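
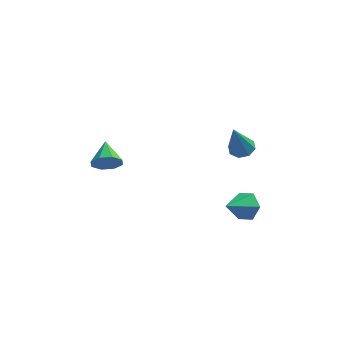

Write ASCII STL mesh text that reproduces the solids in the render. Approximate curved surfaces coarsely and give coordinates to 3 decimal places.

solid 
facet normal 0.217 0.259 -0.941
outer loop
vertex 4.624 3.61 -2.689
vertex 4.228 4.264 -2.6
vertex 4.96 4.052 -2.49
endloop
endfacet
facet normal 0.687 -0.660 0.305
outer loop
vertex 4.624 3.61 -2.689
vertex 4.96 4.052 -2.49
vertex 3.752 3.696 -0.54
endloop
endfacet
facet normal 0.217 0.260 -0.941
outer loop
vertex 4.96 4.052 -2.49
vertex 4.228 4.264 -2.6
vertex 4.866 4.618 -2.355
endloop
endfacet
facet normal 0.849 0.015 0.529
outer loop
vertex 4.96 4.052 -2.49
vertex 4.866 4.618 -2.355
vertex 3.752 3.696 -0.54
endloop
endfacet
facet normal 0.217 0.259 -0.941
outer loop
vertex 4.866 4.618 -2.355
vertex 4.228 4.264 -2.6
vertex 4.399 4.977 -2.364
endloop
endfacet
facet normal 0.474 0.632 0.612
outer loop
vertex 4.866 4.618 -2.355
vertex 4.399 4.977 -2.364
vertex 3.752 3.696 -0.54
endloop
endfacet
facet normal 0.217 0.259 -0.941
outer loop
vertex 4.399 4.977 -2.364
vertex 4.228 4.264 -2.6
vertex 3.831 4.919 -2.511
endloop
endfacet
facet normal -0.217 0.833 0.508
outer loop
vertex 4.399 4.977 -2.364
vertex 3.831 4.919 -2.511
vertex 3.752 3.696 -0.54
endloop
endfacet
facet normal 0.218 0.260 -0.941
outer loop
vertex 3.831 4.919 -2.511
vertex 4.228 4.264 -2.6
vertex 3.496 4.477 -2.711
endloop
endfacet
facet normal -0.822 0.498 0.276
outer loop
vertex 3.831 4.919 -2.511
vertex 3.496 4.477 -2.711
vertex 3.752 3.696 -0.54
endloop
endfacet
facet normal 0.218 0.259 -0.941
outer loop
vertex 3.496 4.477 -2.711
vertex 4.228 4.264 -2.6
vertex 3.589 3.911 -2.845
endloop
endfacet
facet normal -0.983 -0.174 0.053
outer loop
vertex 3.496 4.477 -2.711
vertex 3.589 3.911 -2.845
vertex 3.752 3.696 -0.54
endloop
endfacet
facet normal 0.217 0.261 -0.941
outer loop
vertex 3.589 3.911 -2.845
vertex 4.228 4.264 -2.6
vertex 4.056 3.552 -2.837
endloop
endfacet
facet normal -0.609 -0.793 -0.031
outer loop
vertex 3.589 3.911 -2.845
vertex 4.056 3.552 -2.837
vertex 3.752 3.696 -0.54
endloop
endfacet
facet normal 0.218 0.260 -0.940
outer loop
vertex 4.056 3.552 -2.837
vertex 4.228 4.264 -2.6
vertex 4.624 3.61 -2.689
endloop
endfacet
facet normal 0.082 -0.994 0.073
outer loop
vertex 4.056 3.552 -2.837
vertex 4.624 3.61 -2.689
vertex 3.752 3.696 -0.54
endloop
endfacet
facet normal 0.614 0.571 -0.544
outer loop
vertex 4.831 -0.637 -1.941
vertex 4.465 -0.971 -2.705
vertex 4.113 -0.226 -2.32
endloop
endfacet
facet normal -0.250 0.383 0.889
outer loop
vertex 4.831 -0.637 -1.941
vertex 4.113 -0.226 -2.32
vertex 3.415 -1.949 -1.775
endloop
endfacet
facet normal 0.614 0.571 -0.545
outer loop
vertex 4.113 -0.226 -2.32
vertex 4.465 -0.971 -2.705
vertex 3.747 -0.56 -3.083
endloop
endfacet
facet normal -0.874 0.427 0.232
outer loop
vertex 4.113 -0.226 -2.32
vertex 3.747 -0.56 -3.083
vertex 3.415 -1.949 -1.775
endloop
endfacet
facet normal 0.614 0.572 -0.544
outer loop
vertex 3.747 -0.56 -3.083
vertex 4.465 -0.971 -2.705
vertex 4.1 -1.305 -3.469
endloop
endfacet
facet normal -0.881 -0.195 -0.430
outer loop
vertex 3.747 -0.56 -3.083
vertex 4.1 -1.305 -3.469
vertex 3.415 -1.949 -1.775
endloop
endfacet
facet normal 0.614 0.572 -0.544
outer loop
vertex 4.1 -1.305 -3.469
vertex 4.465 -0.971 -2.705
vertex 4.818 -1.716 -3.09
endloop
endfacet
facet normal -0.264 -0.861 -0.434
outer loop
vertex 4.1 -1.305 -3.469
vertex 4.818 -1.716 -3.09
vertex 3.415 -1.949 -1.775
endloop
endfacet
facet normal 0.615 0.572 -0.543
outer loop
vertex 4.818 -1.716 -3.09
vertex 4.465 -0.971 -2.705
vertex 5.183 -1.383 -2.326
endloop
endfacet
facet normal 0.360 -0.906 0.223
outer loop
vertex 4.818 -1.716 -3.09
vertex 5.183 -1.383 -2.326
vertex 3.415 -1.949 -1.775
endloop
endfacet
facet normal 0.615 0.571 -0.544
outer loop
vertex 5.183 -1.383 -2.326
vertex 4.465 -0.971 -2.705
vertex 4.831 -0.637 -1.941
endloop
endfacet
facet normal 0.367 -0.284 0.886
outer loop
vertex 5.183 -1.383 -2.326
vertex 4.831 -0.637 -1.941
vertex 3.415 -1.949 -1.775
endloop
endfacet
facet normal 0.104 -0.927 -0.361
outer loop
vertex -2.455 1.142 -1.742
vertex -2.811 0.811 -0.996
vertex -3.133 1.081 -1.781
endloop
endfacet
facet normal -0.031 0.760 -0.649
outer loop
vertex -2.455 1.142 -1.742
vertex -3.133 1.081 -1.781
vertex -2.969 2.229 -0.444
endloop
endfacet
facet normal 0.104 -0.927 -0.361
outer loop
vertex -3.133 1.081 -1.781
vertex -2.811 0.811 -0.996
vertex -3.621 0.862 -1.36
endloop
endfacet
facet normal -0.656 0.610 -0.443
outer loop
vertex -3.133 1.081 -1.781
vertex -3.621 0.862 -1.36
vertex -2.969 2.229 -0.444
endloop
endfacet
facet normal 0.104 -0.927 -0.362
outer loop
vertex -3.621 0.862 -1.36
vertex -2.811 0.811 -0.996
vertex -3.635 0.613 -0.726
endloop
endfacet
facet normal -0.925 0.360 0.121
outer loop
vertex -3.621 0.862 -1.36
vertex -3.635 0.613 -0.726
vertex -2.969 2.229 -0.444
endloop
endfacet
facet normal 0.105 -0.927 -0.360
outer loop
vertex -3.635 0.613 -0.726
vertex -2.811 0.811 -0.996
vertex -3.166 0.481 -0.25
endloop
endfacet
facet normal -0.682 0.156 0.715
outer loop
vertex -3.635 0.613 -0.726
vertex -3.166 0.481 -0.25
vertex -2.969 2.229 -0.444
endloop
endfacet
facet normal 0.102 -0.927 -0.361
outer loop
vertex -3.166 0.481 -0.25
vertex -2.811 0.811 -0.996
vertex -2.489 0.541 -0.212
endloop
endfacet
facet normal -0.066 0.117 0.991
outer loop
vertex -3.166 0.481 -0.25
vertex -2.489 0.541 -0.212
vertex -2.969 2.229 -0.444
endloop
endfacet
facet normal 0.104 -0.927 -0.362
outer loop
vertex -2.489 0.541 -0.212
vertex -2.811 0.811 -0.996
vertex -2.0 0.76 -0.633
endloop
endfacet
facet normal 0.557 0.267 0.786
outer loop
vertex -2.489 0.541 -0.212
vertex -2.0 0.76 -0.633
vertex -2.969 2.229 -0.444
endloop
endfacet
facet normal 0.104 -0.927 -0.362
outer loop
vertex -2.0 0.76 -0.633
vertex -2.811 0.811 -0.996
vertex -1.986 1.009 -1.267
endloop
endfacet
facet normal 0.827 0.517 0.221
outer loop
vertex -2.0 0.76 -0.633
vertex -1.986 1.009 -1.267
vertex -2.969 2.229 -0.444
endloop
endfacet
facet normal 0.104 -0.927 -0.362
outer loop
vertex -1.986 1.009 -1.267
vertex -2.811 0.811 -0.996
vertex -2.455 1.142 -1.742
endloop
endfacet
facet normal 0.583 0.722 -0.373
outer loop
vertex -1.986 1.009 -1.267
vertex -2.455 1.142 -1.742
vertex -2.969 2.229 -0.444
endloop
endfacet

endsolid


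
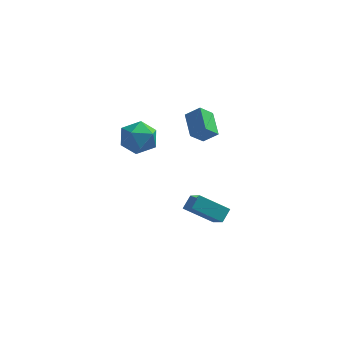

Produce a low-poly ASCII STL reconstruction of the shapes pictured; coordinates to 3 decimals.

solid 
facet normal 0.231 0.834 0.501
outer loop
vertex -4.273 2.197 1.655
vertex -3.923 1.554 2.564
vertex -3.163 1.846 1.728
endloop
endfacet
facet normal 0.307 0.930 -0.202
outer loop
vertex -4.273 2.197 1.655
vertex -3.163 1.846 1.728
vertex -3.72 1.808 0.704
endloop
endfacet
facet normal -0.320 0.797 -0.512
outer loop
vertex -4.273 2.197 1.655
vertex -3.72 1.808 0.704
vertex -4.826 1.493 0.906
endloop
endfacet
facet normal -0.786 0.618 -0.001
outer loop
vertex -4.273 2.197 1.655
vertex -4.826 1.493 0.906
vertex -4.951 1.336 2.056
endloop
endfacet
facet normal -0.445 0.641 0.625
outer loop
vertex -4.273 2.197 1.655
vertex -4.951 1.336 2.056
vertex -3.923 1.554 2.564
endloop
endfacet
facet normal 0.778 0.449 -0.440
outer loop
vertex -3.72 1.808 0.704
vertex -3.163 1.846 1.728
vertex -3.029 0.924 1.024
endloop
endfacet
facet normal 0.654 0.294 0.697
outer loop
vertex -3.163 1.846 1.728
vertex -3.923 1.554 2.564
vertex -3.154 0.767 2.174
endloop
endfacet
facet normal -0.440 -0.019 0.898
outer loop
vertex -3.923 1.554 2.564
vertex -4.951 1.336 2.056
vertex -4.26 0.452 2.376
endloop
endfacet
facet normal -0.992 -0.056 -0.115
outer loop
vertex -4.951 1.336 2.056
vertex -4.826 1.493 0.906
vertex -4.817 0.414 1.352
endloop
endfacet
facet normal -0.239 0.234 -0.943
outer loop
vertex -4.826 1.493 0.906
vertex -3.72 1.808 0.704
vertex -4.057 0.706 0.516
endloop
endfacet
facet normal 0.786 -0.618 0.001
outer loop
vertex -3.707 0.063 1.425
vertex -3.029 0.924 1.024
vertex -3.154 0.767 2.174
endloop
endfacet
facet normal 0.320 -0.797 0.512
outer loop
vertex -3.707 0.063 1.425
vertex -3.154 0.767 2.174
vertex -4.26 0.452 2.376
endloop
endfacet
facet normal -0.307 -0.930 0.202
outer loop
vertex -3.707 0.063 1.425
vertex -4.26 0.452 2.376
vertex -4.817 0.414 1.352
endloop
endfacet
facet normal -0.231 -0.834 -0.501
outer loop
vertex -3.707 0.063 1.425
vertex -4.817 0.414 1.352
vertex -4.057 0.706 0.516
endloop
endfacet
facet normal 0.445 -0.641 -0.625
outer loop
vertex -3.707 0.063 1.425
vertex -4.057 0.706 0.516
vertex -3.029 0.924 1.024
endloop
endfacet
facet normal 0.992 0.056 0.115
outer loop
vertex -3.154 0.767 2.174
vertex -3.029 0.924 1.024
vertex -3.163 1.846 1.728
endloop
endfacet
facet normal 0.239 -0.234 0.943
outer loop
vertex -4.26 0.452 2.376
vertex -3.154 0.767 2.174
vertex -3.923 1.554 2.564
endloop
endfacet
facet normal -0.778 -0.449 0.440
outer loop
vertex -4.817 0.414 1.352
vertex -4.26 0.452 2.376
vertex -4.951 1.336 2.056
endloop
endfacet
facet normal -0.654 -0.294 -0.697
outer loop
vertex -4.057 0.706 0.516
vertex -4.817 0.414 1.352
vertex -4.826 1.493 0.906
endloop
endfacet
facet normal 0.440 0.019 -0.898
outer loop
vertex -3.029 0.924 1.024
vertex -4.057 0.706 0.516
vertex -3.72 1.808 0.704
endloop
endfacet
facet normal -0.844 -0.063 0.533
outer loop
vertex -0.979 0.233 -3.195
vertex -0.668 0.922 -2.621
vertex -1.626 1.273 -4.095
endloop
endfacet
facet normal -0.327 -0.726 -0.605
outer loop
vertex 0.028 1.398 -5.139
vertex -0.979 0.233 -3.195
vertex -1.626 1.273 -4.095
endloop
endfacet
facet normal -0.844 -0.064 0.533
outer loop
vertex -1.626 1.273 -4.095
vertex -0.668 0.922 -2.621
vertex -1.315 1.963 -3.52
endloop
endfacet
facet normal -0.425 0.685 -0.592
outer loop
vertex -1.315 1.963 -3.52
vertex 0.028 1.398 -5.139
vertex -1.626 1.273 -4.095
endloop
endfacet
facet normal 0.425 -0.685 0.592
outer loop
vertex -0.979 0.233 -3.195
vertex 0.986 1.047 -3.665
vertex -0.668 0.922 -2.621
endloop
endfacet
facet normal -0.328 -0.726 -0.605
outer loop
vertex 0.675 0.357 -4.24
vertex -0.979 0.233 -3.195
vertex 0.028 1.398 -5.139
endloop
endfacet
facet normal 0.425 -0.685 0.592
outer loop
vertex 0.675 0.357 -4.24
vertex 0.986 1.047 -3.665
vertex -0.979 0.233 -3.195
endloop
endfacet
facet normal 0.327 0.726 0.605
outer loop
vertex -0.668 0.922 -2.621
vertex 0.986 1.047 -3.665
vertex -1.315 1.963 -3.52
endloop
endfacet
facet normal -0.425 0.685 -0.592
outer loop
vertex 0.339 2.087 -4.565
vertex 0.028 1.398 -5.139
vertex -1.315 1.963 -3.52
endloop
endfacet
facet normal 0.327 0.726 0.604
outer loop
vertex -1.315 1.963 -3.52
vertex 0.986 1.047 -3.665
vertex 0.339 2.087 -4.565
endloop
endfacet
facet normal 0.843 0.064 -0.533
outer loop
vertex 0.339 2.087 -4.565
vertex 0.675 0.357 -4.24
vertex 0.028 1.398 -5.139
endloop
endfacet
facet normal 0.844 0.064 -0.533
outer loop
vertex 0.986 1.047 -3.665
vertex 0.675 0.357 -4.24
vertex 0.339 2.087 -4.565
endloop
endfacet
facet normal -0.779 0.009 -0.626
outer loop
vertex -1.101 0.359 2.539
vertex -1.601 1.771 3.182
vertex -0.489 0.919 1.786
endloop
endfacet
facet normal 0.307 -0.866 -0.395
outer loop
vertex 0.321 0.909 2.438
vertex -1.101 0.359 2.539
vertex -0.489 0.919 1.786
endloop
endfacet
facet normal -0.779 0.010 -0.627
outer loop
vertex -0.489 0.919 1.786
vertex -1.601 1.771 3.182
vertex -0.989 2.331 2.43
endloop
endfacet
facet normal 0.547 0.500 -0.672
outer loop
vertex -0.989 2.331 2.43
vertex 0.321 0.909 2.438
vertex -0.489 0.919 1.786
endloop
endfacet
facet normal -0.547 -0.500 0.672
outer loop
vertex -1.101 0.359 2.539
vertex -0.791 1.761 3.834
vertex -1.601 1.771 3.182
endloop
endfacet
facet normal 0.307 -0.866 -0.395
outer loop
vertex -0.291 0.349 3.19
vertex -1.101 0.359 2.539
vertex 0.321 0.909 2.438
endloop
endfacet
facet normal -0.546 -0.500 0.672
outer loop
vertex -0.291 0.349 3.19
vertex -0.791 1.761 3.834
vertex -1.101 0.359 2.539
endloop
endfacet
facet normal -0.307 0.866 0.395
outer loop
vertex -1.601 1.771 3.182
vertex -0.791 1.761 3.834
vertex -0.989 2.331 2.43
endloop
endfacet
facet normal 0.546 0.500 -0.672
outer loop
vertex -0.179 2.321 3.081
vertex 0.321 0.909 2.438
vertex -0.989 2.331 2.43
endloop
endfacet
facet normal -0.307 0.866 0.395
outer loop
vertex -0.989 2.331 2.43
vertex -0.791 1.761 3.834
vertex -0.179 2.321 3.081
endloop
endfacet
facet normal 0.779 -0.010 0.627
outer loop
vertex -0.179 2.321 3.081
vertex -0.291 0.349 3.19
vertex 0.321 0.909 2.438
endloop
endfacet
facet normal 0.779 -0.010 0.626
outer loop
vertex -0.791 1.761 3.834
vertex -0.291 0.349 3.19
vertex -0.179 2.321 3.081
endloop
endfacet

endsolid


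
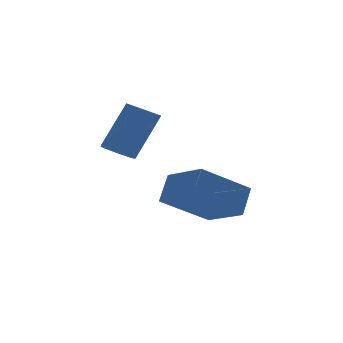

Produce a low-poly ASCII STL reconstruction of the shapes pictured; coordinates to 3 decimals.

solid 
facet normal -0.527 -0.463 -0.713
outer loop
vertex -1.994 0.969 1.518
vertex -2.317 2.494 0.766
vertex -0.344 0.778 0.422
endloop
endfacet
facet normal 0.187 -0.881 0.435
outer loop
vertex 0.257 1.306 1.234
vertex -1.994 0.969 1.518
vertex -0.344 0.778 0.422
endloop
endfacet
facet normal -0.527 -0.463 -0.712
outer loop
vertex -0.344 0.778 0.422
vertex -2.317 2.494 0.766
vertex -0.667 2.302 -0.33
endloop
endfacet
facet normal 0.829 -0.096 -0.551
outer loop
vertex -0.667 2.302 -0.33
vertex 0.257 1.306 1.234
vertex -0.344 0.778 0.422
endloop
endfacet
facet normal -0.829 0.096 0.551
outer loop
vertex -1.994 0.969 1.518
vertex -1.716 3.022 1.578
vertex -2.317 2.494 0.766
endloop
endfacet
facet normal 0.187 -0.881 0.435
outer loop
vertex -1.393 1.498 2.33
vertex -1.994 0.969 1.518
vertex 0.257 1.306 1.234
endloop
endfacet
facet normal -0.829 0.096 0.551
outer loop
vertex -1.393 1.498 2.33
vertex -1.716 3.022 1.578
vertex -1.994 0.969 1.518
endloop
endfacet
facet normal -0.186 0.881 -0.435
outer loop
vertex -2.317 2.494 0.766
vertex -1.716 3.022 1.578
vertex -0.667 2.302 -0.33
endloop
endfacet
facet normal 0.829 -0.096 -0.551
outer loop
vertex -0.066 2.831 0.482
vertex 0.257 1.306 1.234
vertex -0.667 2.302 -0.33
endloop
endfacet
facet normal -0.187 0.881 -0.435
outer loop
vertex -0.667 2.302 -0.33
vertex -1.716 3.022 1.578
vertex -0.066 2.831 0.482
endloop
endfacet
facet normal 0.527 0.463 0.713
outer loop
vertex -0.066 2.831 0.482
vertex -1.393 1.498 2.33
vertex 0.257 1.306 1.234
endloop
endfacet
facet normal 0.527 0.463 0.713
outer loop
vertex -1.716 3.022 1.578
vertex -1.393 1.498 2.33
vertex -0.066 2.831 0.482
endloop
endfacet
facet normal -0.517 -0.066 -0.853
outer loop
vertex -3.041 3.319 2.611
vertex -3.463 2.998 2.892
vertex -3.429 3.593 2.825
endloop
endfacet
facet normal 0.422 0.848 -0.321
outer loop
vertex -3.041 3.319 2.611
vertex -3.429 3.593 2.825
vertex -2.075 3.444 4.208
endloop
endfacet
facet normal 0.421 0.848 -0.321
outer loop
vertex -2.075 3.444 4.208
vertex -3.429 3.593 2.825
vertex -2.463 3.717 4.421
endloop
endfacet
facet normal 0.516 0.067 0.854
outer loop
vertex -2.075 3.444 4.208
vertex -2.463 3.717 4.421
vertex -2.497 3.122 4.488
endloop
endfacet
facet normal -0.517 -0.067 -0.853
outer loop
vertex -3.429 3.593 2.825
vertex -3.463 2.998 2.892
vertex -3.842 3.419 3.089
endloop
endfacet
facet normal -0.319 0.940 0.120
outer loop
vertex -3.429 3.593 2.825
vertex -3.842 3.419 3.089
vertex -2.463 3.717 4.421
endloop
endfacet
facet normal -0.319 0.940 0.120
outer loop
vertex -2.463 3.717 4.421
vertex -3.842 3.419 3.089
vertex -2.877 3.543 4.685
endloop
endfacet
facet normal 0.516 0.067 0.854
outer loop
vertex -2.463 3.717 4.421
vertex -2.877 3.543 4.685
vertex -2.497 3.122 4.488
endloop
endfacet
facet normal -0.516 -0.065 -0.854
outer loop
vertex -3.842 3.419 3.089
vertex -3.463 2.998 2.892
vertex -3.97 2.927 3.204
endloop
endfacet
facet normal -0.821 0.324 0.471
outer loop
vertex -3.842 3.419 3.089
vertex -3.97 2.927 3.204
vertex -2.877 3.543 4.685
endloop
endfacet
facet normal -0.820 0.325 0.470
outer loop
vertex -2.877 3.543 4.685
vertex -3.97 2.927 3.204
vertex -3.005 3.052 4.801
endloop
endfacet
facet normal 0.517 0.067 0.854
outer loop
vertex -2.877 3.543 4.685
vertex -3.005 3.052 4.801
vertex -2.497 3.122 4.488
endloop
endfacet
facet normal -0.516 -0.065 -0.854
outer loop
vertex -3.97 2.927 3.204
vertex -3.463 2.998 2.892
vertex -3.716 2.489 3.084
endloop
endfacet
facet normal -0.703 -0.536 0.467
outer loop
vertex -3.97 2.927 3.204
vertex -3.716 2.489 3.084
vertex -3.005 3.052 4.801
endloop
endfacet
facet normal -0.703 -0.536 0.467
outer loop
vertex -3.005 3.052 4.801
vertex -3.716 2.489 3.084
vertex -2.75 2.613 4.681
endloop
endfacet
facet normal 0.517 0.067 0.854
outer loop
vertex -3.005 3.052 4.801
vertex -2.75 2.613 4.681
vertex -2.497 3.122 4.488
endloop
endfacet
facet normal -0.515 -0.066 -0.855
outer loop
vertex -3.716 2.489 3.084
vertex -3.463 2.998 2.892
vertex -3.271 2.434 2.82
endloop
endfacet
facet normal -0.057 -0.992 0.111
outer loop
vertex -3.716 2.489 3.084
vertex -3.271 2.434 2.82
vertex -2.75 2.613 4.681
endloop
endfacet
facet normal -0.056 -0.992 0.111
outer loop
vertex -2.75 2.613 4.681
vertex -3.271 2.434 2.82
vertex -2.305 2.558 4.416
endloop
endfacet
facet normal 0.517 0.067 0.854
outer loop
vertex -2.75 2.613 4.681
vertex -2.305 2.558 4.416
vertex -2.497 3.122 4.488
endloop
endfacet
facet normal -0.516 -0.067 -0.854
outer loop
vertex -3.271 2.434 2.82
vertex -3.463 2.998 2.892
vertex -2.97 2.803 2.609
endloop
endfacet
facet normal 0.632 -0.703 -0.328
outer loop
vertex -3.271 2.434 2.82
vertex -2.97 2.803 2.609
vertex -2.305 2.558 4.416
endloop
endfacet
facet normal 0.634 -0.700 -0.328
outer loop
vertex -2.305 2.558 4.416
vertex -2.97 2.803 2.609
vertex -2.005 2.928 4.206
endloop
endfacet
facet normal 0.516 0.067 0.854
outer loop
vertex -2.305 2.558 4.416
vertex -2.005 2.928 4.206
vertex -2.497 3.122 4.488
endloop
endfacet
facet normal -0.517 -0.068 -0.853
outer loop
vertex -2.97 2.803 2.609
vertex -3.463 2.998 2.892
vertex -3.041 3.319 2.611
endloop
endfacet
facet normal 0.846 0.118 -0.520
outer loop
vertex -2.97 2.803 2.609
vertex -3.041 3.319 2.611
vertex -2.005 2.928 4.206
endloop
endfacet
facet normal 0.846 0.117 -0.521
outer loop
vertex -2.005 2.928 4.206
vertex -3.041 3.319 2.611
vertex -2.075 3.444 4.208
endloop
endfacet
facet normal 0.516 0.067 0.854
outer loop
vertex -2.005 2.928 4.206
vertex -2.075 3.444 4.208
vertex -2.497 3.122 4.488
endloop
endfacet

endsolid


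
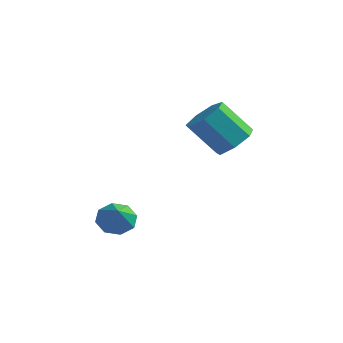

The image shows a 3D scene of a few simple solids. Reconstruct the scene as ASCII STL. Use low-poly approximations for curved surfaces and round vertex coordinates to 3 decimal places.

solid 
facet normal 0.650 0.142 -0.746
outer loop
vertex 0.639 0.079 3.287
vertex 0.114 -0.533 2.713
vertex 0.02 0.447 2.818
endloop
endfacet
facet normal 0.242 0.892 0.381
outer loop
vertex 0.639 0.079 3.287
vertex 0.02 0.447 2.818
vertex -0.608 -0.194 4.721
endloop
endfacet
facet normal 0.241 0.893 0.380
outer loop
vertex -0.608 -0.194 4.721
vertex 0.02 0.447 2.818
vertex -1.228 0.173 4.252
endloop
endfacet
facet normal -0.649 -0.142 0.747
outer loop
vertex -0.608 -0.194 4.721
vertex -1.228 0.173 4.252
vertex -1.134 -0.807 4.147
endloop
endfacet
facet normal 0.649 0.142 -0.747
outer loop
vertex 0.02 0.447 2.818
vertex 0.114 -0.533 2.713
vertex -0.529 0.076 2.27
endloop
endfacet
facet normal -0.413 0.891 -0.189
outer loop
vertex 0.02 0.447 2.818
vertex -0.529 0.076 2.27
vertex -1.228 0.173 4.252
endloop
endfacet
facet normal -0.413 0.891 -0.189
outer loop
vertex -1.228 0.173 4.252
vertex -0.529 0.076 2.27
vertex -1.776 -0.197 3.704
endloop
endfacet
facet normal -0.650 -0.142 0.746
outer loop
vertex -1.228 0.173 4.252
vertex -1.776 -0.197 3.704
vertex -1.134 -0.807 4.147
endloop
endfacet
facet normal 0.649 0.142 -0.747
outer loop
vertex -0.529 0.076 2.27
vertex 0.114 -0.533 2.713
vertex -0.594 -0.753 2.056
endloop
endfacet
facet normal -0.757 0.218 -0.616
outer loop
vertex -0.529 0.076 2.27
vertex -0.594 -0.753 2.056
vertex -1.776 -0.197 3.704
endloop
endfacet
facet normal -0.757 0.218 -0.616
outer loop
vertex -1.776 -0.197 3.704
vertex -0.594 -0.753 2.056
vertex -1.841 -1.027 3.49
endloop
endfacet
facet normal -0.650 -0.142 0.747
outer loop
vertex -1.776 -0.197 3.704
vertex -1.841 -1.027 3.49
vertex -1.134 -0.807 4.147
endloop
endfacet
facet normal 0.649 0.142 -0.747
outer loop
vertex -0.594 -0.753 2.056
vertex 0.114 -0.533 2.713
vertex -0.126 -1.417 2.336
endloop
endfacet
facet normal -0.531 -0.618 -0.580
outer loop
vertex -0.594 -0.753 2.056
vertex -0.126 -1.417 2.336
vertex -1.841 -1.027 3.49
endloop
endfacet
facet normal -0.530 -0.619 -0.579
outer loop
vertex -1.841 -1.027 3.49
vertex -0.126 -1.417 2.336
vertex -1.373 -1.69 3.77
endloop
endfacet
facet normal -0.649 -0.143 0.747
outer loop
vertex -1.841 -1.027 3.49
vertex -1.373 -1.69 3.77
vertex -1.134 -0.807 4.147
endloop
endfacet
facet normal 0.650 0.142 -0.747
outer loop
vertex -0.126 -1.417 2.336
vertex 0.114 -0.533 2.713
vertex 0.522 -1.415 2.9
endloop
endfacet
facet normal 0.095 -0.990 -0.106
outer loop
vertex -0.126 -1.417 2.336
vertex 0.522 -1.415 2.9
vertex -1.373 -1.69 3.77
endloop
endfacet
facet normal 0.095 -0.990 -0.107
outer loop
vertex -1.373 -1.69 3.77
vertex 0.522 -1.415 2.9
vertex -0.725 -1.689 4.334
endloop
endfacet
facet normal -0.650 -0.143 0.747
outer loop
vertex -1.373 -1.69 3.77
vertex -0.725 -1.689 4.334
vertex -1.134 -0.807 4.147
endloop
endfacet
facet normal 0.649 0.142 -0.747
outer loop
vertex 0.522 -1.415 2.9
vertex 0.114 -0.533 2.713
vertex 0.863 -0.749 3.323
endloop
endfacet
facet normal 0.649 -0.616 0.447
outer loop
vertex 0.522 -1.415 2.9
vertex 0.863 -0.749 3.323
vertex -0.725 -1.689 4.334
endloop
endfacet
facet normal 0.649 -0.615 0.447
outer loop
vertex -0.725 -1.689 4.334
vertex 0.863 -0.749 3.323
vertex -0.385 -1.023 4.757
endloop
endfacet
facet normal -0.649 -0.143 0.747
outer loop
vertex -0.725 -1.689 4.334
vertex -0.385 -1.023 4.757
vertex -1.134 -0.807 4.147
endloop
endfacet
facet normal 0.649 0.143 -0.747
outer loop
vertex 0.863 -0.749 3.323
vertex 0.114 -0.533 2.713
vertex 0.639 0.079 3.287
endloop
endfacet
facet normal 0.714 0.222 0.664
outer loop
vertex 0.863 -0.749 3.323
vertex 0.639 0.079 3.287
vertex -0.385 -1.023 4.757
endloop
endfacet
facet normal 0.715 0.221 0.664
outer loop
vertex -0.385 -1.023 4.757
vertex 0.639 0.079 3.287
vertex -0.608 -0.194 4.721
endloop
endfacet
facet normal -0.649 -0.142 0.747
outer loop
vertex -0.385 -1.023 4.757
vertex -0.608 -0.194 4.721
vertex -1.134 -0.807 4.147
endloop
endfacet
facet normal -0.357 0.559 -0.748
outer loop
vertex -3.295 -2.552 -1.38
vertex -3.974 -3.091 -1.458
vertex -3.81 -2.371 -0.999
endloop
endfacet
facet normal 0.633 0.358 0.686
outer loop
vertex -3.295 -2.552 -1.38
vertex -3.81 -2.371 -0.999
vertex -3.526 -3.789 -0.522
endloop
endfacet
facet normal -0.357 0.559 -0.749
outer loop
vertex -3.81 -2.371 -0.999
vertex -3.974 -3.091 -1.458
vertex -4.421 -2.611 -0.887
endloop
endfacet
facet normal 0.045 0.327 0.944
outer loop
vertex -3.81 -2.371 -0.999
vertex -4.421 -2.611 -0.887
vertex -3.526 -3.789 -0.522
endloop
endfacet
facet normal -0.358 0.557 -0.749
outer loop
vertex -4.421 -2.611 -0.887
vertex -3.974 -3.091 -1.458
vertex -4.769 -3.133 -1.109
endloop
endfacet
facet normal -0.457 -0.072 0.887
outer loop
vertex -4.421 -2.611 -0.887
vertex -4.769 -3.133 -1.109
vertex -3.526 -3.789 -0.522
endloop
endfacet
facet normal -0.358 0.558 -0.749
outer loop
vertex -4.769 -3.133 -1.109
vertex -3.974 -3.091 -1.458
vertex -4.652 -3.631 -1.536
endloop
endfacet
facet normal -0.578 -0.605 0.547
outer loop
vertex -4.769 -3.133 -1.109
vertex -4.652 -3.631 -1.536
vertex -3.526 -3.789 -0.522
endloop
endfacet
facet normal -0.358 0.558 -0.749
outer loop
vertex -4.652 -3.631 -1.536
vertex -3.974 -3.091 -1.458
vertex -4.137 -3.812 -1.917
endloop
endfacet
facet normal -0.246 -0.961 0.124
outer loop
vertex -4.652 -3.631 -1.536
vertex -4.137 -3.812 -1.917
vertex -3.526 -3.789 -0.522
endloop
endfacet
facet normal -0.357 0.558 -0.749
outer loop
vertex -4.137 -3.812 -1.917
vertex -3.974 -3.091 -1.458
vertex -3.526 -3.571 -2.029
endloop
endfacet
facet normal 0.342 -0.930 -0.135
outer loop
vertex -4.137 -3.812 -1.917
vertex -3.526 -3.571 -2.029
vertex -3.526 -3.789 -0.522
endloop
endfacet
facet normal -0.358 0.557 -0.749
outer loop
vertex -3.526 -3.571 -2.029
vertex -3.974 -3.091 -1.458
vertex -3.178 -3.049 -1.807
endloop
endfacet
facet normal 0.844 -0.530 -0.077
outer loop
vertex -3.526 -3.571 -2.029
vertex -3.178 -3.049 -1.807
vertex -3.526 -3.789 -0.522
endloop
endfacet
facet normal -0.358 0.559 -0.748
outer loop
vertex -3.178 -3.049 -1.807
vertex -3.974 -3.091 -1.458
vertex -3.295 -2.552 -1.38
endloop
endfacet
facet normal 0.965 0.002 0.262
outer loop
vertex -3.178 -3.049 -1.807
vertex -3.295 -2.552 -1.38
vertex -3.526 -3.789 -0.522
endloop
endfacet

endsolid


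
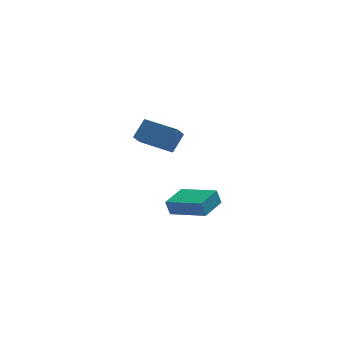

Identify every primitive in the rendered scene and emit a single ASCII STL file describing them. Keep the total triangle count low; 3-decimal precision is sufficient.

solid 
facet normal -0.754 0.608 -0.249
outer loop
vertex 0.129 -3.091 -3.324
vertex 1.032 -1.896 -3.138
vertex 0.36 -3.139 -4.14
endloop
endfacet
facet normal -0.598 -0.792 -0.123
outer loop
vertex 1.928 -4.404 -3.622
vertex 0.129 -3.091 -3.324
vertex 0.36 -3.139 -4.14
endloop
endfacet
facet normal -0.753 0.608 -0.250
outer loop
vertex 0.36 -3.139 -4.14
vertex 1.032 -1.896 -3.138
vertex 1.264 -1.944 -3.955
endloop
endfacet
facet normal 0.272 -0.057 -0.961
outer loop
vertex 1.264 -1.944 -3.955
vertex 1.928 -4.404 -3.622
vertex 0.36 -3.139 -4.14
endloop
endfacet
facet normal -0.272 0.056 0.961
outer loop
vertex 0.129 -3.091 -3.324
vertex 2.6 -3.161 -2.62
vertex 1.032 -1.896 -3.138
endloop
endfacet
facet normal -0.598 -0.792 -0.123
outer loop
vertex 1.696 -4.356 -2.805
vertex 0.129 -3.091 -3.324
vertex 1.928 -4.404 -3.622
endloop
endfacet
facet normal -0.272 0.057 0.961
outer loop
vertex 1.696 -4.356 -2.805
vertex 2.6 -3.161 -2.62
vertex 0.129 -3.091 -3.324
endloop
endfacet
facet normal 0.598 0.792 0.123
outer loop
vertex 1.032 -1.896 -3.138
vertex 2.6 -3.161 -2.62
vertex 1.264 -1.944 -3.955
endloop
endfacet
facet normal 0.273 -0.056 -0.960
outer loop
vertex 2.831 -3.209 -3.436
vertex 1.928 -4.404 -3.622
vertex 1.264 -1.944 -3.955
endloop
endfacet
facet normal 0.598 0.792 0.123
outer loop
vertex 1.264 -1.944 -3.955
vertex 2.6 -3.161 -2.62
vertex 2.831 -3.209 -3.436
endloop
endfacet
facet normal 0.753 -0.608 0.250
outer loop
vertex 2.831 -3.209 -3.436
vertex 1.696 -4.356 -2.805
vertex 1.928 -4.404 -3.622
endloop
endfacet
facet normal 0.753 -0.609 0.249
outer loop
vertex 2.6 -3.161 -2.62
vertex 1.696 -4.356 -2.805
vertex 2.831 -3.209 -3.436
endloop
endfacet
facet normal -0.374 -0.629 0.681
outer loop
vertex 1.281 2.059 -1.006
vertex -0.301 3.259 -0.767
vertex 0.647 1.412 -1.952
endloop
endfacet
facet normal 0.791 -0.600 -0.120
outer loop
vertex 1.021 2.041 -2.633
vertex 1.281 2.059 -1.006
vertex 0.647 1.412 -1.952
endloop
endfacet
facet normal -0.374 -0.629 0.681
outer loop
vertex 0.647 1.412 -1.952
vertex -0.301 3.259 -0.767
vertex -0.935 2.612 -1.713
endloop
endfacet
facet normal -0.484 -0.494 -0.722
outer loop
vertex -0.935 2.612 -1.713
vertex 1.021 2.041 -2.633
vertex 0.647 1.412 -1.952
endloop
endfacet
facet normal 0.484 0.494 0.722
outer loop
vertex 1.281 2.059 -1.006
vertex 0.073 3.888 -1.448
vertex -0.301 3.259 -0.767
endloop
endfacet
facet normal 0.791 -0.600 -0.120
outer loop
vertex 1.655 2.688 -1.687
vertex 1.281 2.059 -1.006
vertex 1.021 2.041 -2.633
endloop
endfacet
facet normal 0.484 0.494 0.722
outer loop
vertex 1.655 2.688 -1.687
vertex 0.073 3.888 -1.448
vertex 1.281 2.059 -1.006
endloop
endfacet
facet normal -0.791 0.600 0.120
outer loop
vertex -0.301 3.259 -0.767
vertex 0.073 3.888 -1.448
vertex -0.935 2.612 -1.713
endloop
endfacet
facet normal -0.484 -0.494 -0.722
outer loop
vertex -0.561 3.241 -2.394
vertex 1.021 2.041 -2.633
vertex -0.935 2.612 -1.713
endloop
endfacet
facet normal -0.791 0.600 0.120
outer loop
vertex -0.935 2.612 -1.713
vertex 0.073 3.888 -1.448
vertex -0.561 3.241 -2.394
endloop
endfacet
facet normal 0.374 0.629 -0.681
outer loop
vertex -0.561 3.241 -2.394
vertex 1.655 2.688 -1.687
vertex 1.021 2.041 -2.633
endloop
endfacet
facet normal 0.374 0.629 -0.681
outer loop
vertex 0.073 3.888 -1.448
vertex 1.655 2.688 -1.687
vertex -0.561 3.241 -2.394
endloop
endfacet

endsolid


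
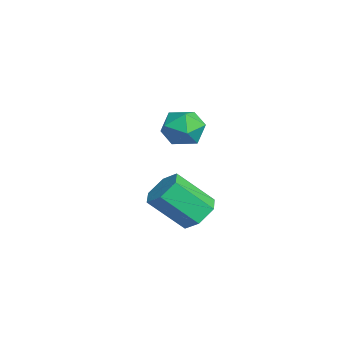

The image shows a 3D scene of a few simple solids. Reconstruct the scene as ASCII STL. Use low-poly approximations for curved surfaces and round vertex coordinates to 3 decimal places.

solid 
facet normal 0.103 0.707 -0.699
outer loop
vertex 2.781 3.859 -0.154
vertex 2.265 3.451 -0.643
vertex 1.976 4.011 -0.119
endloop
endfacet
facet normal 0.160 0.682 0.714
outer loop
vertex 2.781 3.859 -0.154
vertex 1.976 4.011 -0.119
vertex 2.591 2.558 1.132
endloop
endfacet
facet normal 0.161 0.682 0.713
outer loop
vertex 2.591 2.558 1.132
vertex 1.976 4.011 -0.119
vertex 1.786 2.71 1.168
endloop
endfacet
facet normal -0.102 -0.707 0.699
outer loop
vertex 2.591 2.558 1.132
vertex 1.786 2.71 1.168
vertex 2.075 2.149 0.643
endloop
endfacet
facet normal 0.103 0.707 -0.699
outer loop
vertex 1.976 4.011 -0.119
vertex 2.265 3.451 -0.643
vertex 1.46 3.603 -0.608
endloop
endfacet
facet normal -0.770 0.502 0.394
outer loop
vertex 1.976 4.011 -0.119
vertex 1.46 3.603 -0.608
vertex 1.786 2.71 1.168
endloop
endfacet
facet normal -0.770 0.502 0.394
outer loop
vertex 1.786 2.71 1.168
vertex 1.46 3.603 -0.608
vertex 1.27 2.302 0.679
endloop
endfacet
facet normal -0.103 -0.707 0.699
outer loop
vertex 1.786 2.71 1.168
vertex 1.27 2.302 0.679
vertex 2.075 2.149 0.643
endloop
endfacet
facet normal 0.103 0.707 -0.700
outer loop
vertex 1.46 3.603 -0.608
vertex 2.265 3.451 -0.643
vertex 1.749 3.042 -1.132
endloop
endfacet
facet normal -0.930 -0.180 -0.320
outer loop
vertex 1.46 3.603 -0.608
vertex 1.749 3.042 -1.132
vertex 1.27 2.302 0.679
endloop
endfacet
facet normal -0.930 -0.180 -0.320
outer loop
vertex 1.27 2.302 0.679
vertex 1.749 3.042 -1.132
vertex 1.559 1.741 0.154
endloop
endfacet
facet normal -0.103 -0.707 0.699
outer loop
vertex 1.27 2.302 0.679
vertex 1.559 1.741 0.154
vertex 2.075 2.149 0.643
endloop
endfacet
facet normal 0.102 0.707 -0.699
outer loop
vertex 1.749 3.042 -1.132
vertex 2.265 3.451 -0.643
vertex 2.554 2.89 -1.168
endloop
endfacet
facet normal -0.161 -0.682 -0.714
outer loop
vertex 1.749 3.042 -1.132
vertex 2.554 2.89 -1.168
vertex 1.559 1.741 0.154
endloop
endfacet
facet normal -0.160 -0.682 -0.713
outer loop
vertex 1.559 1.741 0.154
vertex 2.554 2.89 -1.168
vertex 2.364 1.589 0.119
endloop
endfacet
facet normal -0.103 -0.707 0.699
outer loop
vertex 1.559 1.741 0.154
vertex 2.364 1.589 0.119
vertex 2.075 2.149 0.643
endloop
endfacet
facet normal 0.103 0.707 -0.699
outer loop
vertex 2.554 2.89 -1.168
vertex 2.265 3.451 -0.643
vertex 3.07 3.298 -0.679
endloop
endfacet
facet normal 0.770 -0.502 -0.394
outer loop
vertex 2.554 2.89 -1.168
vertex 3.07 3.298 -0.679
vertex 2.364 1.589 0.119
endloop
endfacet
facet normal 0.770 -0.502 -0.394
outer loop
vertex 2.364 1.589 0.119
vertex 3.07 3.298 -0.679
vertex 2.88 1.997 0.608
endloop
endfacet
facet normal -0.103 -0.707 0.699
outer loop
vertex 2.364 1.589 0.119
vertex 2.88 1.997 0.608
vertex 2.075 2.149 0.643
endloop
endfacet
facet normal 0.103 0.707 -0.699
outer loop
vertex 3.07 3.298 -0.679
vertex 2.265 3.451 -0.643
vertex 2.781 3.859 -0.154
endloop
endfacet
facet normal 0.930 0.180 0.320
outer loop
vertex 3.07 3.298 -0.679
vertex 2.781 3.859 -0.154
vertex 2.88 1.997 0.608
endloop
endfacet
facet normal 0.930 0.180 0.320
outer loop
vertex 2.88 1.997 0.608
vertex 2.781 3.859 -0.154
vertex 2.591 2.558 1.132
endloop
endfacet
facet normal -0.103 -0.707 0.700
outer loop
vertex 2.88 1.997 0.608
vertex 2.591 2.558 1.132
vertex 2.075 2.149 0.643
endloop
endfacet
facet normal -0.867 0.000 0.499
outer loop
vertex -2.902 3.456 1.524
vertex -2.483 3.019 2.252
vertex -2.504 3.965 2.215
endloop
endfacet
facet normal -0.825 0.562 0.061
outer loop
vertex -2.902 3.456 1.524
vertex -2.504 3.965 2.215
vertex -2.394 4.225 1.312
endloop
endfacet
facet normal -0.732 0.318 -0.602
outer loop
vertex -2.902 3.456 1.524
vertex -2.394 4.225 1.312
vertex -2.305 3.441 0.79
endloop
endfacet
facet normal -0.717 -0.395 -0.575
outer loop
vertex -2.902 3.456 1.524
vertex -2.305 3.441 0.79
vertex -2.36 2.695 1.371
endloop
endfacet
facet normal -0.800 -0.591 0.106
outer loop
vertex -2.902 3.456 1.524
vertex -2.36 2.695 1.371
vertex -2.483 3.019 2.252
endloop
endfacet
facet normal -0.247 0.939 0.240
outer loop
vertex -2.394 4.225 1.312
vertex -2.504 3.965 2.215
vertex -1.66 4.265 1.909
endloop
endfacet
facet normal -0.314 0.030 0.949
outer loop
vertex -2.504 3.965 2.215
vertex -2.483 3.019 2.252
vertex -1.715 3.519 2.49
endloop
endfacet
facet normal -0.204 -0.928 0.313
outer loop
vertex -2.483 3.019 2.252
vertex -2.36 2.695 1.371
vertex -1.626 2.735 1.968
endloop
endfacet
facet normal -0.070 -0.610 -0.790
outer loop
vertex -2.36 2.695 1.371
vertex -2.305 3.441 0.79
vertex -1.516 2.995 1.065
endloop
endfacet
facet normal -0.096 0.544 -0.834
outer loop
vertex -2.305 3.441 0.79
vertex -2.394 4.225 1.312
vertex -1.537 3.941 1.028
endloop
endfacet
facet normal 0.717 0.395 0.575
outer loop
vertex -1.118 3.504 1.756
vertex -1.66 4.265 1.909
vertex -1.715 3.519 2.49
endloop
endfacet
facet normal 0.732 -0.318 0.602
outer loop
vertex -1.118 3.504 1.756
vertex -1.715 3.519 2.49
vertex -1.626 2.735 1.968
endloop
endfacet
facet normal 0.825 -0.562 -0.061
outer loop
vertex -1.118 3.504 1.756
vertex -1.626 2.735 1.968
vertex -1.516 2.995 1.065
endloop
endfacet
facet normal 0.867 -0.000 -0.499
outer loop
vertex -1.118 3.504 1.756
vertex -1.516 2.995 1.065
vertex -1.537 3.941 1.028
endloop
endfacet
facet normal 0.800 0.591 -0.106
outer loop
vertex -1.118 3.504 1.756
vertex -1.537 3.941 1.028
vertex -1.66 4.265 1.909
endloop
endfacet
facet normal 0.070 0.610 0.790
outer loop
vertex -1.715 3.519 2.49
vertex -1.66 4.265 1.909
vertex -2.504 3.965 2.215
endloop
endfacet
facet normal 0.096 -0.544 0.834
outer loop
vertex -1.626 2.735 1.968
vertex -1.715 3.519 2.49
vertex -2.483 3.019 2.252
endloop
endfacet
facet normal 0.247 -0.939 -0.240
outer loop
vertex -1.516 2.995 1.065
vertex -1.626 2.735 1.968
vertex -2.36 2.695 1.371
endloop
endfacet
facet normal 0.314 -0.030 -0.949
outer loop
vertex -1.537 3.941 1.028
vertex -1.516 2.995 1.065
vertex -2.305 3.441 0.79
endloop
endfacet
facet normal 0.204 0.928 -0.313
outer loop
vertex -1.66 4.265 1.909
vertex -1.537 3.941 1.028
vertex -2.394 4.225 1.312
endloop
endfacet

endsolid


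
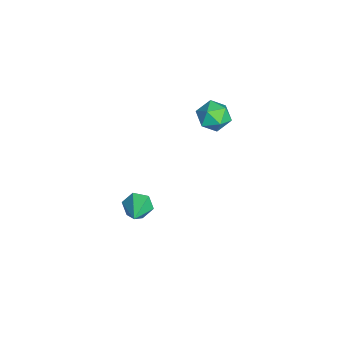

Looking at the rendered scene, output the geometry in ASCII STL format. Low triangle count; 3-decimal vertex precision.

solid 
facet normal -0.949 0.078 0.304
outer loop
vertex -0.653 3.865 3.419
vertex -0.825 2.988 3.107
vertex -0.529 3.125 3.996
endloop
endfacet
facet normal -0.518 0.470 0.715
outer loop
vertex -0.653 3.865 3.419
vertex -0.529 3.125 3.996
vertex 0.102 3.83 3.989
endloop
endfacet
facet normal -0.179 0.938 0.295
outer loop
vertex -0.653 3.865 3.419
vertex 0.102 3.83 3.989
vertex 0.197 4.129 3.096
endloop
endfacet
facet normal -0.402 0.836 -0.375
outer loop
vertex -0.653 3.865 3.419
vertex 0.197 4.129 3.096
vertex -0.376 3.609 2.551
endloop
endfacet
facet normal -0.878 0.304 -0.370
outer loop
vertex -0.653 3.865 3.419
vertex -0.376 3.609 2.551
vertex -0.825 2.988 3.107
endloop
endfacet
facet normal -0.028 0.035 0.999
outer loop
vertex 0.102 3.83 3.989
vertex -0.529 3.125 3.996
vertex 0.396 2.931 4.029
endloop
endfacet
facet normal -0.728 -0.599 0.335
outer loop
vertex -0.529 3.125 3.996
vertex -0.825 2.988 3.107
vertex -0.177 2.411 3.484
endloop
endfacet
facet normal -0.612 -0.234 -0.755
outer loop
vertex -0.825 2.988 3.107
vertex -0.376 3.609 2.551
vertex -0.082 2.71 2.591
endloop
endfacet
facet normal 0.158 0.626 -0.764
outer loop
vertex -0.376 3.609 2.551
vertex 0.197 4.129 3.096
vertex 0.549 3.415 2.584
endloop
endfacet
facet normal 0.519 0.792 0.321
outer loop
vertex 0.197 4.129 3.096
vertex 0.102 3.83 3.989
vertex 0.845 3.552 3.473
endloop
endfacet
facet normal 0.402 -0.836 0.375
outer loop
vertex 0.673 2.675 3.161
vertex 0.396 2.931 4.029
vertex -0.177 2.411 3.484
endloop
endfacet
facet normal 0.179 -0.938 -0.295
outer loop
vertex 0.673 2.675 3.161
vertex -0.177 2.411 3.484
vertex -0.082 2.71 2.591
endloop
endfacet
facet normal 0.518 -0.470 -0.715
outer loop
vertex 0.673 2.675 3.161
vertex -0.082 2.71 2.591
vertex 0.549 3.415 2.584
endloop
endfacet
facet normal 0.949 -0.078 -0.304
outer loop
vertex 0.673 2.675 3.161
vertex 0.549 3.415 2.584
vertex 0.845 3.552 3.473
endloop
endfacet
facet normal 0.878 -0.304 0.370
outer loop
vertex 0.673 2.675 3.161
vertex 0.845 3.552 3.473
vertex 0.396 2.931 4.029
endloop
endfacet
facet normal -0.158 -0.626 0.764
outer loop
vertex -0.177 2.411 3.484
vertex 0.396 2.931 4.029
vertex -0.529 3.125 3.996
endloop
endfacet
facet normal -0.519 -0.792 -0.321
outer loop
vertex -0.082 2.71 2.591
vertex -0.177 2.411 3.484
vertex -0.825 2.988 3.107
endloop
endfacet
facet normal 0.028 -0.035 -0.999
outer loop
vertex 0.549 3.415 2.584
vertex -0.082 2.71 2.591
vertex -0.376 3.609 2.551
endloop
endfacet
facet normal 0.728 0.599 -0.335
outer loop
vertex 0.845 3.552 3.473
vertex 0.549 3.415 2.584
vertex 0.197 4.129 3.096
endloop
endfacet
facet normal 0.612 0.234 0.755
outer loop
vertex 0.396 2.931 4.029
vertex 0.845 3.552 3.473
vertex 0.102 3.83 3.989
endloop
endfacet
facet normal -0.892 0.084 -0.444
outer loop
vertex 1.087 -0.202 -4.095
vertex 0.724 -0.438 -3.41
vertex 0.865 0.348 -3.544
endloop
endfacet
facet normal 0.641 0.657 -0.398
outer loop
vertex 1.087 -0.202 -4.095
vertex 0.865 0.348 -3.544
vertex 2.456 -0.602 -2.55
endloop
endfacet
facet normal -0.893 0.085 -0.443
outer loop
vertex 0.865 0.348 -3.544
vertex 0.724 -0.438 -3.41
vertex 0.503 0.113 -2.859
endloop
endfacet
facet normal 0.250 0.868 0.430
outer loop
vertex 0.865 0.348 -3.544
vertex 0.503 0.113 -2.859
vertex 2.456 -0.602 -2.55
endloop
endfacet
facet normal -0.893 0.085 -0.443
outer loop
vertex 0.503 0.113 -2.859
vertex 0.724 -0.438 -3.41
vertex 0.362 -0.673 -2.725
endloop
endfacet
facet normal -0.088 0.183 0.979
outer loop
vertex 0.503 0.113 -2.859
vertex 0.362 -0.673 -2.725
vertex 2.456 -0.602 -2.55
endloop
endfacet
facet normal -0.893 0.085 -0.443
outer loop
vertex 0.362 -0.673 -2.725
vertex 0.724 -0.438 -3.41
vertex 0.583 -1.224 -3.276
endloop
endfacet
facet normal -0.034 -0.714 0.700
outer loop
vertex 0.362 -0.673 -2.725
vertex 0.583 -1.224 -3.276
vertex 2.456 -0.602 -2.55
endloop
endfacet
facet normal -0.892 0.084 -0.444
outer loop
vertex 0.583 -1.224 -3.276
vertex 0.724 -0.438 -3.41
vertex 0.946 -0.989 -3.961
endloop
endfacet
facet normal 0.357 -0.925 -0.128
outer loop
vertex 0.583 -1.224 -3.276
vertex 0.946 -0.989 -3.961
vertex 2.456 -0.602 -2.55
endloop
endfacet
facet normal -0.892 0.084 -0.444
outer loop
vertex 0.946 -0.989 -3.961
vertex 0.724 -0.438 -3.41
vertex 1.087 -0.202 -4.095
endloop
endfacet
facet normal 0.695 -0.240 -0.678
outer loop
vertex 0.946 -0.989 -3.961
vertex 1.087 -0.202 -4.095
vertex 2.456 -0.602 -2.55
endloop
endfacet

endsolid


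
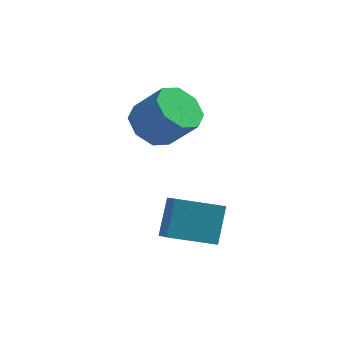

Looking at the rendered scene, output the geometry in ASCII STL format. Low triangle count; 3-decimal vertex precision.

solid 
facet normal -0.655 0.163 -0.738
outer loop
vertex 2.167 1.048 0.044
vertex 1.455 0.618 0.581
vertex 1.796 1.542 0.482
endloop
endfacet
facet normal 0.575 0.740 -0.348
outer loop
vertex 2.167 1.048 0.044
vertex 1.796 1.542 0.482
vertex 3.196 0.793 1.201
endloop
endfacet
facet normal 0.575 0.741 -0.348
outer loop
vertex 3.196 0.793 1.201
vertex 1.796 1.542 0.482
vertex 2.825 1.287 1.64
endloop
endfacet
facet normal 0.656 -0.162 0.737
outer loop
vertex 3.196 0.793 1.201
vertex 2.825 1.287 1.64
vertex 2.485 0.362 1.739
endloop
endfacet
facet normal -0.656 0.163 -0.737
outer loop
vertex 1.796 1.542 0.482
vertex 1.455 0.618 0.581
vertex 1.226 1.495 0.979
endloop
endfacet
facet normal 0.061 0.985 0.163
outer loop
vertex 1.796 1.542 0.482
vertex 1.226 1.495 0.979
vertex 2.825 1.287 1.64
endloop
endfacet
facet normal 0.060 0.985 0.164
outer loop
vertex 2.825 1.287 1.64
vertex 1.226 1.495 0.979
vertex 2.255 1.239 2.137
endloop
endfacet
facet normal 0.656 -0.162 0.737
outer loop
vertex 2.825 1.287 1.64
vertex 2.255 1.239 2.137
vertex 2.485 0.362 1.739
endloop
endfacet
facet normal -0.656 0.163 -0.737
outer loop
vertex 1.226 1.495 0.979
vertex 1.455 0.618 0.581
vertex 0.79 0.934 1.243
endloop
endfacet
facet normal -0.489 0.652 0.579
outer loop
vertex 1.226 1.495 0.979
vertex 0.79 0.934 1.243
vertex 2.255 1.239 2.137
endloop
endfacet
facet normal -0.489 0.652 0.579
outer loop
vertex 2.255 1.239 2.137
vertex 0.79 0.934 1.243
vertex 1.819 0.678 2.4
endloop
endfacet
facet normal 0.655 -0.163 0.738
outer loop
vertex 2.255 1.239 2.137
vertex 1.819 0.678 2.4
vertex 2.485 0.362 1.739
endloop
endfacet
facet normal -0.656 0.163 -0.737
outer loop
vertex 0.79 0.934 1.243
vertex 1.455 0.618 0.581
vertex 0.744 0.187 1.119
endloop
endfacet
facet normal -0.753 -0.062 0.656
outer loop
vertex 0.79 0.934 1.243
vertex 0.744 0.187 1.119
vertex 1.819 0.678 2.4
endloop
endfacet
facet normal -0.753 -0.063 0.656
outer loop
vertex 1.819 0.678 2.4
vertex 0.744 0.187 1.119
vertex 1.773 -0.068 2.276
endloop
endfacet
facet normal 0.655 -0.163 0.738
outer loop
vertex 1.819 0.678 2.4
vertex 1.773 -0.068 2.276
vertex 2.485 0.362 1.739
endloop
endfacet
facet normal -0.656 0.162 -0.737
outer loop
vertex 0.744 0.187 1.119
vertex 1.455 0.618 0.581
vertex 1.115 -0.307 0.68
endloop
endfacet
facet normal -0.575 -0.741 0.348
outer loop
vertex 0.744 0.187 1.119
vertex 1.115 -0.307 0.68
vertex 1.773 -0.068 2.276
endloop
endfacet
facet normal -0.575 -0.740 0.348
outer loop
vertex 1.773 -0.068 2.276
vertex 1.115 -0.307 0.68
vertex 2.144 -0.562 1.838
endloop
endfacet
facet normal 0.655 -0.163 0.738
outer loop
vertex 1.773 -0.068 2.276
vertex 2.144 -0.562 1.838
vertex 2.485 0.362 1.739
endloop
endfacet
facet normal -0.656 0.162 -0.737
outer loop
vertex 1.115 -0.307 0.68
vertex 1.455 0.618 0.581
vertex 1.685 -0.259 0.183
endloop
endfacet
facet normal -0.060 -0.985 -0.164
outer loop
vertex 1.115 -0.307 0.68
vertex 1.685 -0.259 0.183
vertex 2.144 -0.562 1.838
endloop
endfacet
facet normal -0.061 -0.985 -0.163
outer loop
vertex 2.144 -0.562 1.838
vertex 1.685 -0.259 0.183
vertex 2.714 -0.515 1.341
endloop
endfacet
facet normal 0.656 -0.163 0.737
outer loop
vertex 2.144 -0.562 1.838
vertex 2.714 -0.515 1.341
vertex 2.485 0.362 1.739
endloop
endfacet
facet normal -0.655 0.163 -0.738
outer loop
vertex 1.685 -0.259 0.183
vertex 1.455 0.618 0.581
vertex 2.121 0.302 -0.08
endloop
endfacet
facet normal 0.490 -0.652 -0.579
outer loop
vertex 1.685 -0.259 0.183
vertex 2.121 0.302 -0.08
vertex 2.714 -0.515 1.341
endloop
endfacet
facet normal 0.489 -0.652 -0.579
outer loop
vertex 2.714 -0.515 1.341
vertex 2.121 0.302 -0.08
vertex 3.15 0.046 1.077
endloop
endfacet
facet normal 0.656 -0.163 0.737
outer loop
vertex 2.714 -0.515 1.341
vertex 3.15 0.046 1.077
vertex 2.485 0.362 1.739
endloop
endfacet
facet normal -0.655 0.163 -0.738
outer loop
vertex 2.121 0.302 -0.08
vertex 1.455 0.618 0.581
vertex 2.167 1.048 0.044
endloop
endfacet
facet normal 0.753 0.063 -0.655
outer loop
vertex 2.121 0.302 -0.08
vertex 2.167 1.048 0.044
vertex 3.15 0.046 1.077
endloop
endfacet
facet normal 0.753 0.062 -0.656
outer loop
vertex 3.15 0.046 1.077
vertex 2.167 1.048 0.044
vertex 3.196 0.793 1.201
endloop
endfacet
facet normal 0.656 -0.163 0.737
outer loop
vertex 3.15 0.046 1.077
vertex 3.196 0.793 1.201
vertex 2.485 0.362 1.739
endloop
endfacet
facet normal -0.913 -0.287 0.291
outer loop
vertex 2.855 -2.419 -0.816
vertex 2.436 -1.64 -1.363
vertex 2.753 -3.333 -2.039
endloop
endfacet
facet normal 0.402 -0.749 0.526
outer loop
vertex 4.324 -2.84 -2.537
vertex 2.855 -2.419 -0.816
vertex 2.753 -3.333 -2.039
endloop
endfacet
facet normal -0.913 -0.287 0.289
outer loop
vertex 2.753 -3.333 -2.039
vertex 2.436 -1.64 -1.363
vertex 2.335 -2.553 -2.586
endloop
endfacet
facet normal -0.066 -0.596 -0.800
outer loop
vertex 2.335 -2.553 -2.586
vertex 4.324 -2.84 -2.537
vertex 2.753 -3.333 -2.039
endloop
endfacet
facet normal 0.066 0.597 0.800
outer loop
vertex 2.855 -2.419 -0.816
vertex 4.007 -1.147 -1.861
vertex 2.436 -1.64 -1.363
endloop
endfacet
facet normal 0.402 -0.749 0.526
outer loop
vertex 4.425 -1.927 -1.314
vertex 2.855 -2.419 -0.816
vertex 4.324 -2.84 -2.537
endloop
endfacet
facet normal 0.067 0.597 0.800
outer loop
vertex 4.425 -1.927 -1.314
vertex 4.007 -1.147 -1.861
vertex 2.855 -2.419 -0.816
endloop
endfacet
facet normal -0.402 0.749 -0.526
outer loop
vertex 2.436 -1.64 -1.363
vertex 4.007 -1.147 -1.861
vertex 2.335 -2.553 -2.586
endloop
endfacet
facet normal -0.066 -0.597 -0.799
outer loop
vertex 3.905 -2.061 -3.084
vertex 4.324 -2.84 -2.537
vertex 2.335 -2.553 -2.586
endloop
endfacet
facet normal -0.402 0.749 -0.526
outer loop
vertex 2.335 -2.553 -2.586
vertex 4.007 -1.147 -1.861
vertex 3.905 -2.061 -3.084
endloop
endfacet
facet normal 0.913 0.287 -0.290
outer loop
vertex 3.905 -2.061 -3.084
vertex 4.425 -1.927 -1.314
vertex 4.324 -2.84 -2.537
endloop
endfacet
facet normal 0.913 0.286 -0.290
outer loop
vertex 4.007 -1.147 -1.861
vertex 4.425 -1.927 -1.314
vertex 3.905 -2.061 -3.084
endloop
endfacet

endsolid


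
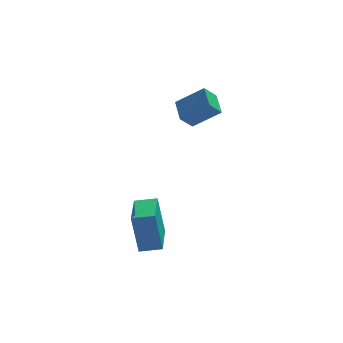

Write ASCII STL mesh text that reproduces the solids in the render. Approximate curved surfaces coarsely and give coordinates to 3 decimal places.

solid 
facet normal -0.621 -0.362 0.696
outer loop
vertex 4.354 0.729 3.419
vertex 4.244 1.889 3.924
vertex 3.092 1.031 2.45
endloop
endfacet
facet normal 0.087 -0.913 -0.398
outer loop
vertex 3.676 1.371 1.796
vertex 4.354 0.729 3.419
vertex 3.092 1.031 2.45
endloop
endfacet
facet normal -0.621 -0.361 0.696
outer loop
vertex 3.092 1.031 2.45
vertex 4.244 1.889 3.924
vertex 2.982 2.191 2.954
endloop
endfacet
facet normal -0.779 0.186 -0.599
outer loop
vertex 2.982 2.191 2.954
vertex 3.676 1.371 1.796
vertex 3.092 1.031 2.45
endloop
endfacet
facet normal 0.779 -0.187 0.599
outer loop
vertex 4.354 0.729 3.419
vertex 4.828 2.229 3.27
vertex 4.244 1.889 3.924
endloop
endfacet
facet normal 0.087 -0.913 -0.398
outer loop
vertex 4.938 1.069 2.766
vertex 4.354 0.729 3.419
vertex 3.676 1.371 1.796
endloop
endfacet
facet normal 0.779 -0.187 0.599
outer loop
vertex 4.938 1.069 2.766
vertex 4.828 2.229 3.27
vertex 4.354 0.729 3.419
endloop
endfacet
facet normal -0.087 0.914 0.397
outer loop
vertex 4.244 1.889 3.924
vertex 4.828 2.229 3.27
vertex 2.982 2.191 2.954
endloop
endfacet
facet normal -0.779 0.187 -0.599
outer loop
vertex 3.566 2.531 2.301
vertex 3.676 1.371 1.796
vertex 2.982 2.191 2.954
endloop
endfacet
facet normal -0.087 0.913 0.398
outer loop
vertex 2.982 2.191 2.954
vertex 4.828 2.229 3.27
vertex 3.566 2.531 2.301
endloop
endfacet
facet normal 0.621 0.362 -0.695
outer loop
vertex 3.566 2.531 2.301
vertex 4.938 1.069 2.766
vertex 3.676 1.371 1.796
endloop
endfacet
facet normal 0.621 0.361 -0.696
outer loop
vertex 4.828 2.229 3.27
vertex 4.938 1.069 2.766
vertex 3.566 2.531 2.301
endloop
endfacet
facet normal -0.980 0.112 -0.164
outer loop
vertex 0.626 -3.282 -1.28
vertex 0.896 -1.145 -1.431
vertex 0.934 -3.46 -3.238
endloop
endfacet
facet normal -0.124 -0.990 0.070
outer loop
vertex 1.944 -3.575 -3.069
vertex 0.626 -3.282 -1.28
vertex 0.934 -3.46 -3.238
endloop
endfacet
facet normal -0.980 0.112 -0.164
outer loop
vertex 0.934 -3.46 -3.238
vertex 0.896 -1.145 -1.431
vertex 1.204 -1.322 -3.389
endloop
endfacet
facet normal 0.155 -0.089 -0.984
outer loop
vertex 1.204 -1.322 -3.389
vertex 1.944 -3.575 -3.069
vertex 0.934 -3.46 -3.238
endloop
endfacet
facet normal -0.155 0.089 0.984
outer loop
vertex 0.626 -3.282 -1.28
vertex 1.906 -1.26 -1.262
vertex 0.896 -1.145 -1.431
endloop
endfacet
facet normal -0.125 -0.990 0.070
outer loop
vertex 1.636 -3.398 -1.111
vertex 0.626 -3.282 -1.28
vertex 1.944 -3.575 -3.069
endloop
endfacet
facet normal -0.154 0.089 0.984
outer loop
vertex 1.636 -3.398 -1.111
vertex 1.906 -1.26 -1.262
vertex 0.626 -3.282 -1.28
endloop
endfacet
facet normal 0.124 0.990 -0.070
outer loop
vertex 0.896 -1.145 -1.431
vertex 1.906 -1.26 -1.262
vertex 1.204 -1.322 -3.389
endloop
endfacet
facet normal 0.154 -0.089 -0.984
outer loop
vertex 2.214 -1.438 -3.22
vertex 1.944 -3.575 -3.069
vertex 1.204 -1.322 -3.389
endloop
endfacet
facet normal 0.125 0.990 -0.070
outer loop
vertex 1.204 -1.322 -3.389
vertex 1.906 -1.26 -1.262
vertex 2.214 -1.438 -3.22
endloop
endfacet
facet normal 0.980 -0.112 0.164
outer loop
vertex 2.214 -1.438 -3.22
vertex 1.636 -3.398 -1.111
vertex 1.944 -3.575 -3.069
endloop
endfacet
facet normal 0.980 -0.112 0.164
outer loop
vertex 1.906 -1.26 -1.262
vertex 1.636 -3.398 -1.111
vertex 2.214 -1.438 -3.22
endloop
endfacet

endsolid


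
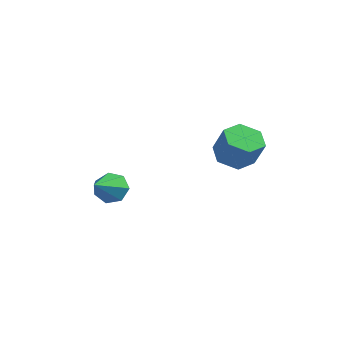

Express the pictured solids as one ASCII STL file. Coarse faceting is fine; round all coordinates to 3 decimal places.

solid 
facet normal -0.139 0.838 -0.527
outer loop
vertex -1.943 -1.455 -2.651
vertex -2.536 -1.612 -2.744
vertex -2.291 -1.28 -2.281
endloop
endfacet
facet normal 0.746 0.091 0.659
outer loop
vertex -1.943 -1.455 -2.651
vertex -2.291 -1.28 -2.281
vertex -2.344 -2.768 -2.016
endloop
endfacet
facet normal -0.138 0.838 -0.528
outer loop
vertex -2.291 -1.28 -2.281
vertex -2.536 -1.612 -2.744
vertex -2.824 -1.354 -2.259
endloop
endfacet
facet normal 0.016 0.175 0.984
outer loop
vertex -2.291 -1.28 -2.281
vertex -2.824 -1.354 -2.259
vertex -2.344 -2.768 -2.016
endloop
endfacet
facet normal -0.139 0.838 -0.528
outer loop
vertex -2.824 -1.354 -2.259
vertex -2.536 -1.612 -2.744
vertex -3.139 -1.623 -2.603
endloop
endfacet
facet normal -0.688 -0.111 0.717
outer loop
vertex -2.824 -1.354 -2.259
vertex -3.139 -1.623 -2.603
vertex -2.344 -2.768 -2.016
endloop
endfacet
facet normal -0.139 0.838 -0.528
outer loop
vertex -3.139 -1.623 -2.603
vertex -2.536 -1.612 -2.744
vertex -3.0 -1.883 -3.052
endloop
endfacet
facet normal -0.834 -0.549 0.059
outer loop
vertex -3.139 -1.623 -2.603
vertex -3.0 -1.883 -3.052
vertex -2.344 -2.768 -2.016
endloop
endfacet
facet normal -0.139 0.838 -0.528
outer loop
vertex -3.0 -1.883 -3.052
vertex -2.536 -1.612 -2.744
vertex -2.511 -1.939 -3.27
endloop
endfacet
facet normal -0.313 -0.811 -0.494
outer loop
vertex -3.0 -1.883 -3.052
vertex -2.511 -1.939 -3.27
vertex -2.344 -2.768 -2.016
endloop
endfacet
facet normal -0.139 0.838 -0.528
outer loop
vertex -2.511 -1.939 -3.27
vertex -2.536 -1.612 -2.744
vertex -2.041 -1.749 -3.092
endloop
endfacet
facet normal 0.482 -0.700 -0.527
outer loop
vertex -2.511 -1.939 -3.27
vertex -2.041 -1.749 -3.092
vertex -2.344 -2.768 -2.016
endloop
endfacet
facet normal -0.139 0.838 -0.528
outer loop
vertex -2.041 -1.749 -3.092
vertex -2.536 -1.612 -2.744
vertex -1.943 -1.455 -2.651
endloop
endfacet
facet normal 0.954 -0.298 -0.013
outer loop
vertex -2.041 -1.749 -3.092
vertex -1.943 -1.455 -2.651
vertex -2.344 -2.768 -2.016
endloop
endfacet
facet normal -0.440 0.119 -0.890
outer loop
vertex 0.327 1.322 -2.356
vertex -0.155 1.796 -2.054
vertex 0.482 2.045 -2.336
endloop
endfacet
facet normal 0.873 -0.174 -0.456
outer loop
vertex 0.327 1.322 -2.356
vertex 0.482 2.045 -2.336
vertex 0.817 1.191 -1.368
endloop
endfacet
facet normal 0.872 -0.175 -0.456
outer loop
vertex 0.817 1.191 -1.368
vertex 0.482 2.045 -2.336
vertex 0.972 1.914 -1.349
endloop
endfacet
facet normal 0.441 -0.118 0.889
outer loop
vertex 0.817 1.191 -1.368
vertex 0.972 1.914 -1.349
vertex 0.335 1.664 -1.066
endloop
endfacet
facet normal -0.440 0.118 -0.890
outer loop
vertex 0.482 2.045 -2.336
vertex -0.155 1.796 -2.054
vertex 0.0 2.519 -2.035
endloop
endfacet
facet normal 0.618 0.759 -0.206
outer loop
vertex 0.482 2.045 -2.336
vertex 0.0 2.519 -2.035
vertex 0.972 1.914 -1.349
endloop
endfacet
facet normal 0.618 0.759 -0.206
outer loop
vertex 0.972 1.914 -1.349
vertex 0.0 2.519 -2.035
vertex 0.49 2.388 -1.047
endloop
endfacet
facet normal 0.441 -0.118 0.890
outer loop
vertex 0.972 1.914 -1.349
vertex 0.49 2.388 -1.047
vertex 0.335 1.664 -1.066
endloop
endfacet
facet normal -0.441 0.118 -0.889
outer loop
vertex 0.0 2.519 -2.035
vertex -0.155 1.796 -2.054
vertex -0.637 2.269 -1.752
endloop
endfacet
facet normal -0.255 0.934 0.250
outer loop
vertex 0.0 2.519 -2.035
vertex -0.637 2.269 -1.752
vertex 0.49 2.388 -1.047
endloop
endfacet
facet normal -0.255 0.934 0.250
outer loop
vertex 0.49 2.388 -1.047
vertex -0.637 2.269 -1.752
vertex -0.147 2.138 -0.764
endloop
endfacet
facet normal 0.441 -0.118 0.890
outer loop
vertex 0.49 2.388 -1.047
vertex -0.147 2.138 -0.764
vertex 0.335 1.664 -1.066
endloop
endfacet
facet normal -0.441 0.118 -0.889
outer loop
vertex -0.637 2.269 -1.752
vertex -0.155 1.796 -2.054
vertex -0.792 1.546 -1.771
endloop
endfacet
facet normal -0.873 0.175 0.456
outer loop
vertex -0.637 2.269 -1.752
vertex -0.792 1.546 -1.771
vertex -0.147 2.138 -0.764
endloop
endfacet
facet normal -0.873 0.174 0.456
outer loop
vertex -0.147 2.138 -0.764
vertex -0.792 1.546 -1.771
vertex -0.302 1.415 -0.784
endloop
endfacet
facet normal 0.440 -0.119 0.890
outer loop
vertex -0.147 2.138 -0.764
vertex -0.302 1.415 -0.784
vertex 0.335 1.664 -1.066
endloop
endfacet
facet normal -0.441 0.118 -0.890
outer loop
vertex -0.792 1.546 -1.771
vertex -0.155 1.796 -2.054
vertex -0.31 1.072 -2.073
endloop
endfacet
facet normal -0.618 -0.759 0.206
outer loop
vertex -0.792 1.546 -1.771
vertex -0.31 1.072 -2.073
vertex -0.302 1.415 -0.784
endloop
endfacet
facet normal -0.618 -0.759 0.206
outer loop
vertex -0.302 1.415 -0.784
vertex -0.31 1.072 -2.073
vertex 0.18 0.941 -1.085
endloop
endfacet
facet normal 0.440 -0.118 0.890
outer loop
vertex -0.302 1.415 -0.784
vertex 0.18 0.941 -1.085
vertex 0.335 1.664 -1.066
endloop
endfacet
facet normal -0.441 0.118 -0.890
outer loop
vertex -0.31 1.072 -2.073
vertex -0.155 1.796 -2.054
vertex 0.327 1.322 -2.356
endloop
endfacet
facet normal 0.255 -0.934 -0.250
outer loop
vertex -0.31 1.072 -2.073
vertex 0.327 1.322 -2.356
vertex 0.18 0.941 -1.085
endloop
endfacet
facet normal 0.255 -0.934 -0.250
outer loop
vertex 0.18 0.941 -1.085
vertex 0.327 1.322 -2.356
vertex 0.817 1.191 -1.368
endloop
endfacet
facet normal 0.441 -0.118 0.889
outer loop
vertex 0.18 0.941 -1.085
vertex 0.817 1.191 -1.368
vertex 0.335 1.664 -1.066
endloop
endfacet

endsolid


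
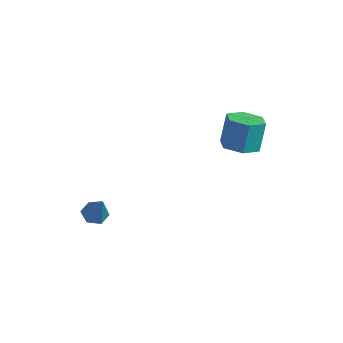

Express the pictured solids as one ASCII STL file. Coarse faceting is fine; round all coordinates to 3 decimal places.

solid 
facet normal -0.458 0.172 -0.872
outer loop
vertex -2.544 -0.869 -0.496
vertex -2.973 -1.277 -0.351
vertex -3.046 -0.691 -0.197
endloop
endfacet
facet normal 0.469 0.834 0.291
outer loop
vertex -2.544 -0.869 -0.496
vertex -3.046 -0.691 -0.197
vertex -2.267 -1.543 0.991
endloop
endfacet
facet normal -0.459 0.172 -0.872
outer loop
vertex -3.046 -0.691 -0.197
vertex -2.973 -1.277 -0.351
vertex -3.475 -1.1 -0.052
endloop
endfacet
facet normal -0.365 0.627 0.689
outer loop
vertex -3.046 -0.691 -0.197
vertex -3.475 -1.1 -0.052
vertex -2.267 -1.543 0.991
endloop
endfacet
facet normal -0.459 0.172 -0.872
outer loop
vertex -3.475 -1.1 -0.052
vertex -2.973 -1.277 -0.351
vertex -3.402 -1.686 -0.206
endloop
endfacet
facet normal -0.684 -0.264 0.680
outer loop
vertex -3.475 -1.1 -0.052
vertex -3.402 -1.686 -0.206
vertex -2.267 -1.543 0.991
endloop
endfacet
facet normal -0.459 0.173 -0.871
outer loop
vertex -3.402 -1.686 -0.206
vertex -2.973 -1.277 -0.351
vertex -2.901 -1.863 -0.505
endloop
endfacet
facet normal -0.170 -0.946 0.275
outer loop
vertex -3.402 -1.686 -0.206
vertex -2.901 -1.863 -0.505
vertex -2.267 -1.543 0.991
endloop
endfacet
facet normal -0.459 0.173 -0.871
outer loop
vertex -2.901 -1.863 -0.505
vertex -2.973 -1.277 -0.351
vertex -2.472 -1.454 -0.65
endloop
endfacet
facet normal 0.663 -0.739 -0.123
outer loop
vertex -2.901 -1.863 -0.505
vertex -2.472 -1.454 -0.65
vertex -2.267 -1.543 0.991
endloop
endfacet
facet normal -0.459 0.173 -0.871
outer loop
vertex -2.472 -1.454 -0.65
vertex -2.973 -1.277 -0.351
vertex -2.544 -0.869 -0.496
endloop
endfacet
facet normal 0.982 0.151 -0.114
outer loop
vertex -2.472 -1.454 -0.65
vertex -2.544 -0.869 -0.496
vertex -2.267 -1.543 0.991
endloop
endfacet
facet normal 0.042 -0.318 -0.947
outer loop
vertex 1.214 3.172 2.918
vertex 0.592 3.753 2.695
vertex 1.441 3.981 2.656
endloop
endfacet
facet normal 0.965 -0.231 0.122
outer loop
vertex 1.214 3.172 2.918
vertex 1.441 3.981 2.656
vertex 1.15 3.647 4.329
endloop
endfacet
facet normal 0.965 -0.231 0.122
outer loop
vertex 1.15 3.647 4.329
vertex 1.441 3.981 2.656
vertex 1.377 4.456 4.067
endloop
endfacet
facet normal -0.044 0.319 0.947
outer loop
vertex 1.15 3.647 4.329
vertex 1.377 4.456 4.067
vertex 0.528 4.227 4.105
endloop
endfacet
facet normal 0.042 -0.318 -0.947
outer loop
vertex 1.441 3.981 2.656
vertex 0.592 3.753 2.695
vertex 0.819 4.562 2.433
endloop
endfacet
facet normal 0.706 0.680 -0.197
outer loop
vertex 1.441 3.981 2.656
vertex 0.819 4.562 2.433
vertex 1.377 4.456 4.067
endloop
endfacet
facet normal 0.705 0.681 -0.197
outer loop
vertex 1.377 4.456 4.067
vertex 0.819 4.562 2.433
vertex 0.755 5.036 3.844
endloop
endfacet
facet normal -0.043 0.318 0.947
outer loop
vertex 1.377 4.456 4.067
vertex 0.755 5.036 3.844
vertex 0.528 4.227 4.105
endloop
endfacet
facet normal 0.044 -0.319 -0.947
outer loop
vertex 0.819 4.562 2.433
vertex 0.592 3.753 2.695
vertex -0.03 4.333 2.471
endloop
endfacet
facet normal -0.260 0.912 -0.318
outer loop
vertex 0.819 4.562 2.433
vertex -0.03 4.333 2.471
vertex 0.755 5.036 3.844
endloop
endfacet
facet normal -0.259 0.912 -0.319
outer loop
vertex 0.755 5.036 3.844
vertex -0.03 4.333 2.471
vertex -0.094 4.808 3.882
endloop
endfacet
facet normal -0.043 0.318 0.947
outer loop
vertex 0.755 5.036 3.844
vertex -0.094 4.808 3.882
vertex 0.528 4.227 4.105
endloop
endfacet
facet normal 0.044 -0.319 -0.947
outer loop
vertex -0.03 4.333 2.471
vertex 0.592 3.753 2.695
vertex -0.257 3.524 2.733
endloop
endfacet
facet normal -0.965 0.231 -0.122
outer loop
vertex -0.03 4.333 2.471
vertex -0.257 3.524 2.733
vertex -0.094 4.808 3.882
endloop
endfacet
facet normal -0.965 0.231 -0.122
outer loop
vertex -0.094 4.808 3.882
vertex -0.257 3.524 2.733
vertex -0.321 3.999 4.144
endloop
endfacet
facet normal -0.042 0.318 0.947
outer loop
vertex -0.094 4.808 3.882
vertex -0.321 3.999 4.144
vertex 0.528 4.227 4.105
endloop
endfacet
facet normal 0.043 -0.318 -0.947
outer loop
vertex -0.257 3.524 2.733
vertex 0.592 3.753 2.695
vertex 0.365 2.944 2.956
endloop
endfacet
facet normal -0.705 -0.681 0.197
outer loop
vertex -0.257 3.524 2.733
vertex 0.365 2.944 2.956
vertex -0.321 3.999 4.144
endloop
endfacet
facet normal -0.706 -0.680 0.197
outer loop
vertex -0.321 3.999 4.144
vertex 0.365 2.944 2.956
vertex 0.301 3.418 4.367
endloop
endfacet
facet normal -0.042 0.318 0.947
outer loop
vertex -0.321 3.999 4.144
vertex 0.301 3.418 4.367
vertex 0.528 4.227 4.105
endloop
endfacet
facet normal 0.043 -0.318 -0.947
outer loop
vertex 0.365 2.944 2.956
vertex 0.592 3.753 2.695
vertex 1.214 3.172 2.918
endloop
endfacet
facet normal 0.259 -0.912 0.318
outer loop
vertex 0.365 2.944 2.956
vertex 1.214 3.172 2.918
vertex 0.301 3.418 4.367
endloop
endfacet
facet normal 0.260 -0.911 0.319
outer loop
vertex 0.301 3.418 4.367
vertex 1.214 3.172 2.918
vertex 1.15 3.647 4.329
endloop
endfacet
facet normal -0.044 0.319 0.947
outer loop
vertex 0.301 3.418 4.367
vertex 1.15 3.647 4.329
vertex 0.528 4.227 4.105
endloop
endfacet

endsolid


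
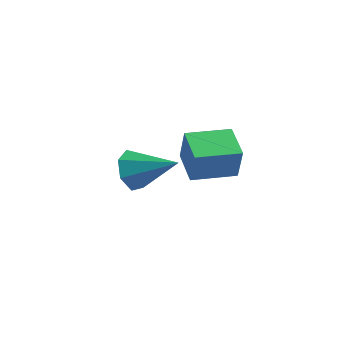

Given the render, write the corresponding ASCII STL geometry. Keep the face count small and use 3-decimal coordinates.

solid 
facet normal -0.759 0.601 0.250
outer loop
vertex 0.56 1.706 4.406
vertex 1.679 3.152 4.327
vertex 0.22 1.888 2.936
endloop
endfacet
facet normal -0.612 -0.790 0.044
outer loop
vertex 1.381 0.968 2.553
vertex 0.56 1.706 4.406
vertex 0.22 1.888 2.936
endloop
endfacet
facet normal -0.759 0.601 0.250
outer loop
vertex 0.22 1.888 2.936
vertex 1.679 3.152 4.327
vertex 1.339 3.334 2.857
endloop
endfacet
facet normal -0.224 0.120 -0.967
outer loop
vertex 1.339 3.334 2.857
vertex 1.381 0.968 2.553
vertex 0.22 1.888 2.936
endloop
endfacet
facet normal 0.224 -0.120 0.967
outer loop
vertex 0.56 1.706 4.406
vertex 2.84 2.232 3.944
vertex 1.679 3.152 4.327
endloop
endfacet
facet normal -0.612 -0.790 0.044
outer loop
vertex 1.721 0.786 4.023
vertex 0.56 1.706 4.406
vertex 1.381 0.968 2.553
endloop
endfacet
facet normal 0.224 -0.120 0.967
outer loop
vertex 1.721 0.786 4.023
vertex 2.84 2.232 3.944
vertex 0.56 1.706 4.406
endloop
endfacet
facet normal 0.612 0.790 -0.044
outer loop
vertex 1.679 3.152 4.327
vertex 2.84 2.232 3.944
vertex 1.339 3.334 2.857
endloop
endfacet
facet normal -0.224 0.120 -0.967
outer loop
vertex 2.5 2.414 2.474
vertex 1.381 0.968 2.553
vertex 1.339 3.334 2.857
endloop
endfacet
facet normal 0.612 0.790 -0.044
outer loop
vertex 1.339 3.334 2.857
vertex 2.84 2.232 3.944
vertex 2.5 2.414 2.474
endloop
endfacet
facet normal 0.759 -0.601 -0.250
outer loop
vertex 2.5 2.414 2.474
vertex 1.721 0.786 4.023
vertex 1.381 0.968 2.553
endloop
endfacet
facet normal 0.759 -0.601 -0.250
outer loop
vertex 2.84 2.232 3.944
vertex 1.721 0.786 4.023
vertex 2.5 2.414 2.474
endloop
endfacet
facet normal -0.868 -0.242 -0.432
outer loop
vertex -2.542 2.424 -0.496
vertex -3.032 3.097 0.111
vertex -2.614 3.255 -0.817
endloop
endfacet
facet normal 0.791 -0.159 -0.590
outer loop
vertex -2.542 2.424 -0.496
vertex -2.614 3.255 -0.817
vertex -1.148 3.623 1.049
endloop
endfacet
facet normal -0.868 -0.243 -0.432
outer loop
vertex -2.614 3.255 -0.817
vertex -3.032 3.097 0.111
vertex -3.001 3.967 -0.44
endloop
endfacet
facet normal 0.564 0.604 -0.562
outer loop
vertex -2.614 3.255 -0.817
vertex -3.001 3.967 -0.44
vertex -1.148 3.623 1.049
endloop
endfacet
facet normal -0.868 -0.243 -0.433
outer loop
vertex -3.001 3.967 -0.44
vertex -3.032 3.097 0.111
vertex -3.412 4.023 0.352
endloop
endfacet
facet normal 0.169 0.986 0.018
outer loop
vertex -3.001 3.967 -0.44
vertex -3.412 4.023 0.352
vertex -1.148 3.623 1.049
endloop
endfacet
facet normal -0.868 -0.244 -0.433
outer loop
vertex -3.412 4.023 0.352
vertex -3.032 3.097 0.111
vertex -3.536 3.382 0.962
endloop
endfacet
facet normal -0.096 0.696 0.712
outer loop
vertex -3.412 4.023 0.352
vertex -3.536 3.382 0.962
vertex -1.148 3.623 1.049
endloop
endfacet
facet normal -0.868 -0.243 -0.433
outer loop
vertex -3.536 3.382 0.962
vertex -3.032 3.097 0.111
vertex -3.281 2.526 0.931
endloop
endfacet
facet normal -0.032 -0.046 0.998
outer loop
vertex -3.536 3.382 0.962
vertex -3.281 2.526 0.931
vertex -1.148 3.623 1.049
endloop
endfacet
facet normal -0.868 -0.242 -0.432
outer loop
vertex -3.281 2.526 0.931
vertex -3.032 3.097 0.111
vertex -2.839 2.1 0.282
endloop
endfacet
facet normal 0.314 -0.681 0.661
outer loop
vertex -3.281 2.526 0.931
vertex -2.839 2.1 0.282
vertex -1.148 3.623 1.049
endloop
endfacet
facet normal -0.868 -0.242 -0.432
outer loop
vertex -2.839 2.1 0.282
vertex -3.032 3.097 0.111
vertex -2.542 2.424 -0.496
endloop
endfacet
facet normal 0.680 -0.732 -0.045
outer loop
vertex -2.839 2.1 0.282
vertex -2.542 2.424 -0.496
vertex -1.148 3.623 1.049
endloop
endfacet

endsolid


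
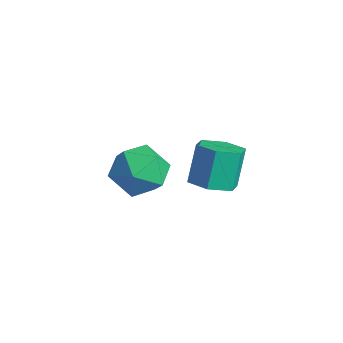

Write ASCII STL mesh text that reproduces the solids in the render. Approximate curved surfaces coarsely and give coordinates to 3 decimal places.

solid 
facet normal 0.245 -0.369 -0.896
outer loop
vertex 3.14 0.058 3.156
vertex 2.567 0.643 2.758
vertex 3.435 0.88 2.898
endloop
endfacet
facet normal 0.914 -0.221 0.341
outer loop
vertex 3.14 0.058 3.156
vertex 3.435 0.88 2.898
vertex 2.746 0.653 4.599
endloop
endfacet
facet normal 0.914 -0.220 0.341
outer loop
vertex 2.746 0.653 4.599
vertex 3.435 0.88 2.898
vertex 3.04 1.475 4.341
endloop
endfacet
facet normal -0.245 0.369 0.897
outer loop
vertex 2.746 0.653 4.599
vertex 3.04 1.475 4.341
vertex 2.173 1.237 4.202
endloop
endfacet
facet normal 0.245 -0.370 -0.896
outer loop
vertex 3.435 0.88 2.898
vertex 2.567 0.643 2.758
vertex 2.861 1.464 2.5
endloop
endfacet
facet normal 0.736 0.672 -0.076
outer loop
vertex 3.435 0.88 2.898
vertex 2.861 1.464 2.5
vertex 3.04 1.475 4.341
endloop
endfacet
facet normal 0.737 0.672 -0.076
outer loop
vertex 3.04 1.475 4.341
vertex 2.861 1.464 2.5
vertex 2.467 2.059 3.943
endloop
endfacet
facet normal -0.245 0.370 0.896
outer loop
vertex 3.04 1.475 4.341
vertex 2.467 2.059 3.943
vertex 2.173 1.237 4.202
endloop
endfacet
facet normal 0.245 -0.369 -0.896
outer loop
vertex 2.861 1.464 2.5
vertex 2.567 0.643 2.758
vertex 1.994 1.227 2.361
endloop
endfacet
facet normal -0.177 0.892 -0.416
outer loop
vertex 2.861 1.464 2.5
vertex 1.994 1.227 2.361
vertex 2.467 2.059 3.943
endloop
endfacet
facet normal -0.177 0.892 -0.416
outer loop
vertex 2.467 2.059 3.943
vertex 1.994 1.227 2.361
vertex 1.6 1.822 3.804
endloop
endfacet
facet normal -0.245 0.370 0.896
outer loop
vertex 2.467 2.059 3.943
vertex 1.6 1.822 3.804
vertex 2.173 1.237 4.202
endloop
endfacet
facet normal 0.245 -0.369 -0.897
outer loop
vertex 1.994 1.227 2.361
vertex 2.567 0.643 2.758
vertex 1.7 0.405 2.619
endloop
endfacet
facet normal -0.914 0.220 -0.340
outer loop
vertex 1.994 1.227 2.361
vertex 1.7 0.405 2.619
vertex 1.6 1.822 3.804
endloop
endfacet
facet normal -0.914 0.221 -0.341
outer loop
vertex 1.6 1.822 3.804
vertex 1.7 0.405 2.619
vertex 1.305 1.0 4.062
endloop
endfacet
facet normal -0.245 0.369 0.896
outer loop
vertex 1.6 1.822 3.804
vertex 1.305 1.0 4.062
vertex 2.173 1.237 4.202
endloop
endfacet
facet normal 0.245 -0.370 -0.896
outer loop
vertex 1.7 0.405 2.619
vertex 2.567 0.643 2.758
vertex 2.273 -0.179 3.017
endloop
endfacet
facet normal -0.737 -0.672 0.075
outer loop
vertex 1.7 0.405 2.619
vertex 2.273 -0.179 3.017
vertex 1.305 1.0 4.062
endloop
endfacet
facet normal -0.737 -0.672 0.076
outer loop
vertex 1.305 1.0 4.062
vertex 2.273 -0.179 3.017
vertex 1.879 0.416 4.46
endloop
endfacet
facet normal -0.245 0.370 0.896
outer loop
vertex 1.305 1.0 4.062
vertex 1.879 0.416 4.46
vertex 2.173 1.237 4.202
endloop
endfacet
facet normal 0.245 -0.370 -0.896
outer loop
vertex 2.273 -0.179 3.017
vertex 2.567 0.643 2.758
vertex 3.14 0.058 3.156
endloop
endfacet
facet normal 0.177 -0.892 0.416
outer loop
vertex 2.273 -0.179 3.017
vertex 3.14 0.058 3.156
vertex 1.879 0.416 4.46
endloop
endfacet
facet normal 0.177 -0.892 0.416
outer loop
vertex 1.879 0.416 4.46
vertex 3.14 0.058 3.156
vertex 2.746 0.653 4.599
endloop
endfacet
facet normal -0.245 0.369 0.896
outer loop
vertex 1.879 0.416 4.46
vertex 2.746 0.653 4.599
vertex 2.173 1.237 4.202
endloop
endfacet
facet normal -0.141 0.237 0.961
outer loop
vertex -1.913 0.737 1.721
vertex -1.596 -0.416 2.052
vertex -0.727 0.465 1.962
endloop
endfacet
facet normal 0.066 0.808 0.586
outer loop
vertex -1.913 0.737 1.721
vertex -0.727 0.465 1.962
vertex -1.014 1.189 0.996
endloop
endfacet
facet normal -0.408 0.911 0.063
outer loop
vertex -1.913 0.737 1.721
vertex -1.014 1.189 0.996
vertex -2.06 0.756 0.489
endloop
endfacet
facet normal -0.907 0.405 0.114
outer loop
vertex -1.913 0.737 1.721
vertex -2.06 0.756 0.489
vertex -2.42 -0.236 1.141
endloop
endfacet
facet normal -0.743 -0.012 0.669
outer loop
vertex -1.913 0.737 1.721
vertex -2.42 -0.236 1.141
vertex -1.596 -0.416 2.052
endloop
endfacet
facet normal 0.696 0.658 0.287
outer loop
vertex -1.014 1.189 0.996
vertex -0.727 0.465 1.962
vertex -0.14 0.316 0.879
endloop
endfacet
facet normal 0.362 -0.266 0.894
outer loop
vertex -0.727 0.465 1.962
vertex -1.596 -0.416 2.052
vertex -0.5 -0.676 1.531
endloop
endfacet
facet normal -0.612 -0.669 0.421
outer loop
vertex -1.596 -0.416 2.052
vertex -2.42 -0.236 1.141
vertex -1.546 -1.109 1.024
endloop
endfacet
facet normal -0.879 0.005 -0.477
outer loop
vertex -2.42 -0.236 1.141
vertex -2.06 0.756 0.489
vertex -1.833 -0.385 0.058
endloop
endfacet
facet normal -0.070 0.826 -0.560
outer loop
vertex -2.06 0.756 0.489
vertex -1.014 1.189 0.996
vertex -0.964 0.496 -0.032
endloop
endfacet
facet normal 0.907 -0.405 -0.114
outer loop
vertex -0.647 -0.657 0.299
vertex -0.14 0.316 0.879
vertex -0.5 -0.676 1.531
endloop
endfacet
facet normal 0.408 -0.911 -0.063
outer loop
vertex -0.647 -0.657 0.299
vertex -0.5 -0.676 1.531
vertex -1.546 -1.109 1.024
endloop
endfacet
facet normal -0.066 -0.808 -0.586
outer loop
vertex -0.647 -0.657 0.299
vertex -1.546 -1.109 1.024
vertex -1.833 -0.385 0.058
endloop
endfacet
facet normal 0.141 -0.237 -0.961
outer loop
vertex -0.647 -0.657 0.299
vertex -1.833 -0.385 0.058
vertex -0.964 0.496 -0.032
endloop
endfacet
facet normal 0.743 0.012 -0.669
outer loop
vertex -0.647 -0.657 0.299
vertex -0.964 0.496 -0.032
vertex -0.14 0.316 0.879
endloop
endfacet
facet normal 0.879 -0.005 0.477
outer loop
vertex -0.5 -0.676 1.531
vertex -0.14 0.316 0.879
vertex -0.727 0.465 1.962
endloop
endfacet
facet normal 0.070 -0.826 0.560
outer loop
vertex -1.546 -1.109 1.024
vertex -0.5 -0.676 1.531
vertex -1.596 -0.416 2.052
endloop
endfacet
facet normal -0.696 -0.658 -0.287
outer loop
vertex -1.833 -0.385 0.058
vertex -1.546 -1.109 1.024
vertex -2.42 -0.236 1.141
endloop
endfacet
facet normal -0.362 0.266 -0.894
outer loop
vertex -0.964 0.496 -0.032
vertex -1.833 -0.385 0.058
vertex -2.06 0.756 0.489
endloop
endfacet
facet normal 0.612 0.669 -0.421
outer loop
vertex -0.14 0.316 0.879
vertex -0.964 0.496 -0.032
vertex -1.014 1.189 0.996
endloop
endfacet

endsolid
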